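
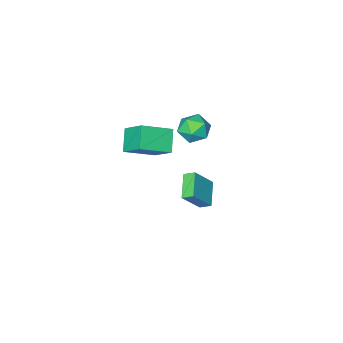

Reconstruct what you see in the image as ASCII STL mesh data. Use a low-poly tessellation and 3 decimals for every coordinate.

solid 
facet normal -0.636 0.035 -0.771
outer loop
vertex -5.251 0.191 -4.136
vertex -4.207 1.476 -4.939
vertex -4.817 -0.403 -4.521
endloop
endfacet
facet normal -0.568 -0.698 0.436
outer loop
vertex -3.513 -0.476 -2.941
vertex -5.251 0.191 -4.136
vertex -4.817 -0.403 -4.521
endloop
endfacet
facet normal -0.636 0.035 -0.771
outer loop
vertex -4.817 -0.403 -4.521
vertex -4.207 1.476 -4.939
vertex -3.773 0.882 -5.324
endloop
endfacet
facet normal 0.523 -0.715 -0.464
outer loop
vertex -3.773 0.882 -5.324
vertex -3.513 -0.476 -2.941
vertex -4.817 -0.403 -4.521
endloop
endfacet
facet normal -0.523 0.715 0.464
outer loop
vertex -5.251 0.191 -4.136
vertex -2.903 1.403 -3.359
vertex -4.207 1.476 -4.939
endloop
endfacet
facet normal -0.568 -0.698 0.436
outer loop
vertex -3.947 0.118 -2.556
vertex -5.251 0.191 -4.136
vertex -3.513 -0.476 -2.941
endloop
endfacet
facet normal -0.523 0.715 0.464
outer loop
vertex -3.947 0.118 -2.556
vertex -2.903 1.403 -3.359
vertex -5.251 0.191 -4.136
endloop
endfacet
facet normal 0.568 0.698 -0.436
outer loop
vertex -4.207 1.476 -4.939
vertex -2.903 1.403 -3.359
vertex -3.773 0.882 -5.324
endloop
endfacet
facet normal 0.523 -0.715 -0.464
outer loop
vertex -2.469 0.809 -3.744
vertex -3.513 -0.476 -2.941
vertex -3.773 0.882 -5.324
endloop
endfacet
facet normal 0.568 0.698 -0.436
outer loop
vertex -3.773 0.882 -5.324
vertex -2.903 1.403 -3.359
vertex -2.469 0.809 -3.744
endloop
endfacet
facet normal 0.636 -0.035 0.771
outer loop
vertex -2.469 0.809 -3.744
vertex -3.947 0.118 -2.556
vertex -3.513 -0.476 -2.941
endloop
endfacet
facet normal 0.636 -0.035 0.771
outer loop
vertex -2.903 1.403 -3.359
vertex -3.947 0.118 -2.556
vertex -2.469 0.809 -3.744
endloop
endfacet
facet normal -0.876 0.252 -0.412
outer loop
vertex -1.441 1.399 3.738
vertex -0.66 2.37 2.671
vertex -1.285 -0.094 2.493
endloop
endfacet
facet normal -0.476 -0.592 0.650
outer loop
vertex 0.58 -0.63 3.369
vertex -1.441 1.399 3.738
vertex -1.285 -0.094 2.493
endloop
endfacet
facet normal -0.876 0.252 -0.411
outer loop
vertex -1.285 -0.094 2.493
vertex -0.66 2.37 2.671
vertex -0.505 0.877 1.426
endloop
endfacet
facet normal 0.080 -0.766 -0.638
outer loop
vertex -0.505 0.877 1.426
vertex 0.58 -0.63 3.369
vertex -1.285 -0.094 2.493
endloop
endfacet
facet normal -0.080 0.766 0.638
outer loop
vertex -1.441 1.399 3.738
vertex 1.205 1.834 3.547
vertex -0.66 2.37 2.671
endloop
endfacet
facet normal -0.476 -0.592 0.651
outer loop
vertex 0.425 0.863 4.614
vertex -1.441 1.399 3.738
vertex 0.58 -0.63 3.369
endloop
endfacet
facet normal -0.080 0.766 0.638
outer loop
vertex 0.425 0.863 4.614
vertex 1.205 1.834 3.547
vertex -1.441 1.399 3.738
endloop
endfacet
facet normal 0.476 0.592 -0.651
outer loop
vertex -0.66 2.37 2.671
vertex 1.205 1.834 3.547
vertex -0.505 0.877 1.426
endloop
endfacet
facet normal 0.080 -0.766 -0.638
outer loop
vertex 1.361 0.341 2.302
vertex 0.58 -0.63 3.369
vertex -0.505 0.877 1.426
endloop
endfacet
facet normal 0.476 0.592 -0.651
outer loop
vertex -0.505 0.877 1.426
vertex 1.205 1.834 3.547
vertex 1.361 0.341 2.302
endloop
endfacet
facet normal 0.876 -0.252 0.412
outer loop
vertex 1.361 0.341 2.302
vertex 0.425 0.863 4.614
vertex 0.58 -0.63 3.369
endloop
endfacet
facet normal 0.876 -0.252 0.411
outer loop
vertex 1.205 1.834 3.547
vertex 0.425 0.863 4.614
vertex 1.361 0.341 2.302
endloop
endfacet
facet normal -0.766 0.217 0.605
outer loop
vertex -3.808 1.873 3.267
vertex -3.409 1.175 4.023
vertex -3.101 2.236 4.033
endloop
endfacet
facet normal -0.603 0.775 0.190
outer loop
vertex -3.808 1.873 3.267
vertex -3.101 2.236 4.033
vertex -3.0 2.571 2.986
endloop
endfacet
facet normal -0.661 0.568 -0.490
outer loop
vertex -3.808 1.873 3.267
vertex -3.0 2.571 2.986
vertex -3.246 1.718 2.329
endloop
endfacet
facet normal -0.860 -0.117 -0.496
outer loop
vertex -3.808 1.873 3.267
vertex -3.246 1.718 2.329
vertex -3.499 0.856 2.971
endloop
endfacet
facet normal -0.925 -0.334 0.180
outer loop
vertex -3.808 1.873 3.267
vertex -3.499 0.856 2.971
vertex -3.409 1.175 4.023
endloop
endfacet
facet normal 0.080 0.947 0.311
outer loop
vertex -3.0 2.571 2.986
vertex -3.101 2.236 4.033
vertex -2.101 2.304 3.569
endloop
endfacet
facet normal -0.186 0.045 0.981
outer loop
vertex -3.101 2.236 4.033
vertex -3.409 1.175 4.023
vertex -2.354 1.442 4.211
endloop
endfacet
facet normal -0.443 -0.847 0.295
outer loop
vertex -3.409 1.175 4.023
vertex -3.499 0.856 2.971
vertex -2.6 0.589 3.554
endloop
endfacet
facet normal -0.337 -0.497 -0.800
outer loop
vertex -3.499 0.856 2.971
vertex -3.246 1.718 2.329
vertex -2.499 0.924 2.507
endloop
endfacet
facet normal -0.014 0.613 -0.790
outer loop
vertex -3.246 1.718 2.329
vertex -3.0 2.571 2.986
vertex -2.191 1.985 2.517
endloop
endfacet
facet normal 0.860 0.117 0.496
outer loop
vertex -1.792 1.287 3.273
vertex -2.101 2.304 3.569
vertex -2.354 1.442 4.211
endloop
endfacet
facet normal 0.661 -0.568 0.490
outer loop
vertex -1.792 1.287 3.273
vertex -2.354 1.442 4.211
vertex -2.6 0.589 3.554
endloop
endfacet
facet normal 0.603 -0.775 -0.190
outer loop
vertex -1.792 1.287 3.273
vertex -2.6 0.589 3.554
vertex -2.499 0.924 2.507
endloop
endfacet
facet normal 0.766 -0.217 -0.605
outer loop
vertex -1.792 1.287 3.273
vertex -2.499 0.924 2.507
vertex -2.191 1.985 2.517
endloop
endfacet
facet normal 0.925 0.334 -0.180
outer loop
vertex -1.792 1.287 3.273
vertex -2.191 1.985 2.517
vertex -2.101 2.304 3.569
endloop
endfacet
facet normal 0.337 0.497 0.800
outer loop
vertex -2.354 1.442 4.211
vertex -2.101 2.304 3.569
vertex -3.101 2.236 4.033
endloop
endfacet
facet normal 0.014 -0.613 0.790
outer loop
vertex -2.6 0.589 3.554
vertex -2.354 1.442 4.211
vertex -3.409 1.175 4.023
endloop
endfacet
facet normal -0.080 -0.947 -0.311
outer loop
vertex -2.499 0.924 2.507
vertex -2.6 0.589 3.554
vertex -3.499 0.856 2.971
endloop
endfacet
facet normal 0.186 -0.045 -0.981
outer loop
vertex -2.191 1.985 2.517
vertex -2.499 0.924 2.507
vertex -3.246 1.718 2.329
endloop
endfacet
facet normal 0.443 0.847 -0.295
outer loop
vertex -2.101 2.304 3.569
vertex -2.191 1.985 2.517
vertex -3.0 2.571 2.986
endloop
endfacet

endsolid


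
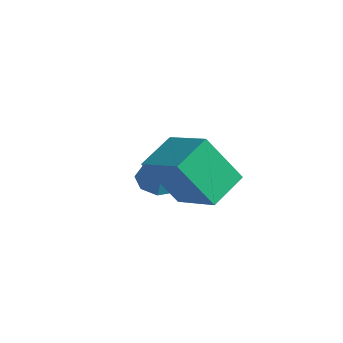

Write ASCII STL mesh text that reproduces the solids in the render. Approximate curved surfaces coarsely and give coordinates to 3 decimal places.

solid 
facet normal -0.437 0.133 -0.890
outer loop
vertex 0.337 -1.895 -0.741
vertex -0.273 -1.993 -0.456
vertex 0.124 -1.452 -0.57
endloop
endfacet
facet normal 0.912 0.383 0.145
outer loop
vertex 0.337 -1.895 -0.741
vertex 0.124 -1.452 -0.57
vertex 0.233 -2.147 0.576
endloop
endfacet
facet normal -0.437 0.133 -0.890
outer loop
vertex 0.124 -1.452 -0.57
vertex -0.273 -1.993 -0.456
vertex -0.322 -1.326 -0.332
endloop
endfacet
facet normal 0.451 0.782 0.431
outer loop
vertex 0.124 -1.452 -0.57
vertex -0.322 -1.326 -0.332
vertex 0.233 -2.147 0.576
endloop
endfacet
facet normal -0.436 0.133 -0.890
outer loop
vertex -0.322 -1.326 -0.332
vertex -0.273 -1.993 -0.456
vertex -0.739 -1.59 -0.167
endloop
endfacet
facet normal -0.152 0.685 0.712
outer loop
vertex -0.322 -1.326 -0.332
vertex -0.739 -1.59 -0.167
vertex 0.233 -2.147 0.576
endloop
endfacet
facet normal -0.437 0.133 -0.890
outer loop
vertex -0.739 -1.59 -0.167
vertex -0.273 -1.993 -0.456
vertex -0.883 -2.09 -0.171
endloop
endfacet
facet normal -0.545 0.150 0.825
outer loop
vertex -0.739 -1.59 -0.167
vertex -0.883 -2.09 -0.171
vertex 0.233 -2.147 0.576
endloop
endfacet
facet normal -0.437 0.133 -0.890
outer loop
vertex -0.883 -2.09 -0.171
vertex -0.273 -1.993 -0.456
vertex -0.67 -2.533 -0.342
endloop
endfacet
facet normal -0.496 -0.510 0.703
outer loop
vertex -0.883 -2.09 -0.171
vertex -0.67 -2.533 -0.342
vertex 0.233 -2.147 0.576
endloop
endfacet
facet normal -0.438 0.134 -0.889
outer loop
vertex -0.67 -2.533 -0.342
vertex -0.273 -1.993 -0.456
vertex -0.225 -2.659 -0.58
endloop
endfacet
facet normal -0.035 -0.909 0.416
outer loop
vertex -0.67 -2.533 -0.342
vertex -0.225 -2.659 -0.58
vertex 0.233 -2.147 0.576
endloop
endfacet
facet normal -0.437 0.134 -0.889
outer loop
vertex -0.225 -2.659 -0.58
vertex -0.273 -1.993 -0.456
vertex 0.192 -2.395 -0.745
endloop
endfacet
facet normal 0.568 -0.812 0.135
outer loop
vertex -0.225 -2.659 -0.58
vertex 0.192 -2.395 -0.745
vertex 0.233 -2.147 0.576
endloop
endfacet
facet normal -0.437 0.134 -0.889
outer loop
vertex 0.192 -2.395 -0.745
vertex -0.273 -1.993 -0.456
vertex 0.337 -1.895 -0.741
endloop
endfacet
facet normal 0.960 -0.279 0.023
outer loop
vertex 0.192 -2.395 -0.745
vertex 0.337 -1.895 -0.741
vertex 0.233 -2.147 0.576
endloop
endfacet
facet normal -0.317 -0.448 0.836
outer loop
vertex 2.818 -2.806 2.834
vertex 1.349 -2.847 2.256
vertex 3.054 -3.941 2.316
endloop
endfacet
facet normal 0.930 0.026 0.366
outer loop
vertex 3.611 -3.153 0.844
vertex 2.818 -2.806 2.834
vertex 3.054 -3.941 2.316
endloop
endfacet
facet normal -0.317 -0.448 0.836
outer loop
vertex 3.054 -3.941 2.316
vertex 1.349 -2.847 2.256
vertex 1.584 -3.982 1.737
endloop
endfacet
facet normal 0.186 -0.894 -0.408
outer loop
vertex 1.584 -3.982 1.737
vertex 3.611 -3.153 0.844
vertex 3.054 -3.941 2.316
endloop
endfacet
facet normal -0.186 0.894 0.408
outer loop
vertex 2.818 -2.806 2.834
vertex 1.906 -2.059 0.784
vertex 1.349 -2.847 2.256
endloop
endfacet
facet normal 0.930 0.025 0.366
outer loop
vertex 3.376 -2.018 1.363
vertex 2.818 -2.806 2.834
vertex 3.611 -3.153 0.844
endloop
endfacet
facet normal -0.186 0.894 0.408
outer loop
vertex 3.376 -2.018 1.363
vertex 1.906 -2.059 0.784
vertex 2.818 -2.806 2.834
endloop
endfacet
facet normal -0.930 -0.025 -0.366
outer loop
vertex 1.349 -2.847 2.256
vertex 1.906 -2.059 0.784
vertex 1.584 -3.982 1.737
endloop
endfacet
facet normal 0.186 -0.894 -0.408
outer loop
vertex 2.142 -3.194 0.266
vertex 3.611 -3.153 0.844
vertex 1.584 -3.982 1.737
endloop
endfacet
facet normal -0.930 -0.026 -0.367
outer loop
vertex 1.584 -3.982 1.737
vertex 1.906 -2.059 0.784
vertex 2.142 -3.194 0.266
endloop
endfacet
facet normal 0.317 0.448 -0.836
outer loop
vertex 2.142 -3.194 0.266
vertex 3.376 -2.018 1.363
vertex 3.611 -3.153 0.844
endloop
endfacet
facet normal 0.317 0.448 -0.836
outer loop
vertex 1.906 -2.059 0.784
vertex 3.376 -2.018 1.363
vertex 2.142 -3.194 0.266
endloop
endfacet

endsolid


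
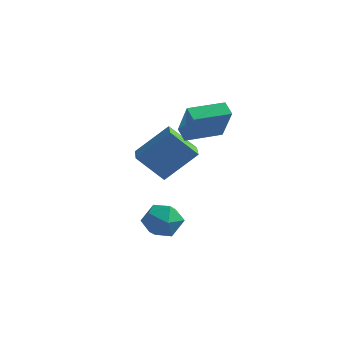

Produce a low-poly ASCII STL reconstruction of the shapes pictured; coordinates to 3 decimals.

solid 
facet normal -0.575 -0.449 -0.684
outer loop
vertex -3.106 -0.971 1.336
vertex -3.795 0.24 1.12
vertex -1.892 -0.515 0.016
endloop
endfacet
facet normal 0.489 -0.859 0.153
outer loop
vertex -0.645 0.46 1.5
vertex -3.106 -0.971 1.336
vertex -1.892 -0.515 0.016
endloop
endfacet
facet normal -0.575 -0.449 -0.684
outer loop
vertex -1.892 -0.515 0.016
vertex -3.795 0.24 1.12
vertex -2.581 0.695 -0.2
endloop
endfacet
facet normal 0.656 0.246 -0.713
outer loop
vertex -2.581 0.695 -0.2
vertex -0.645 0.46 1.5
vertex -1.892 -0.515 0.016
endloop
endfacet
facet normal -0.656 -0.246 0.713
outer loop
vertex -3.106 -0.971 1.336
vertex -2.548 1.215 2.604
vertex -3.795 0.24 1.12
endloop
endfacet
facet normal 0.489 -0.859 0.154
outer loop
vertex -1.859 0.005 2.82
vertex -3.106 -0.971 1.336
vertex -0.645 0.46 1.5
endloop
endfacet
facet normal -0.656 -0.246 0.713
outer loop
vertex -1.859 0.005 2.82
vertex -2.548 1.215 2.604
vertex -3.106 -0.971 1.336
endloop
endfacet
facet normal -0.489 0.859 -0.154
outer loop
vertex -3.795 0.24 1.12
vertex -2.548 1.215 2.604
vertex -2.581 0.695 -0.2
endloop
endfacet
facet normal 0.656 0.246 -0.713
outer loop
vertex -1.334 1.671 1.284
vertex -0.645 0.46 1.5
vertex -2.581 0.695 -0.2
endloop
endfacet
facet normal -0.489 0.859 -0.153
outer loop
vertex -2.581 0.695 -0.2
vertex -2.548 1.215 2.604
vertex -1.334 1.671 1.284
endloop
endfacet
facet normal 0.575 0.449 0.684
outer loop
vertex -1.334 1.671 1.284
vertex -1.859 0.005 2.82
vertex -0.645 0.46 1.5
endloop
endfacet
facet normal 0.575 0.449 0.684
outer loop
vertex -2.548 1.215 2.604
vertex -1.859 0.005 2.82
vertex -1.334 1.671 1.284
endloop
endfacet
facet normal -0.631 -0.776 -0.019
outer loop
vertex -0.522 -0.304 4.045
vertex -1.08 0.139 4.469
vertex -1.318 0.387 2.275
endloop
endfacet
facet normal 0.673 -0.534 -0.511
outer loop
vertex -0.12 1.861 2.311
vertex -0.522 -0.304 4.045
vertex -1.318 0.387 2.275
endloop
endfacet
facet normal -0.630 -0.776 -0.019
outer loop
vertex -1.318 0.387 2.275
vertex -1.08 0.139 4.469
vertex -1.877 0.83 2.699
endloop
endfacet
facet normal -0.386 0.335 -0.859
outer loop
vertex -1.877 0.83 2.699
vertex -0.12 1.861 2.311
vertex -1.318 0.387 2.275
endloop
endfacet
facet normal 0.387 -0.335 0.859
outer loop
vertex -0.522 -0.304 4.045
vertex 0.118 1.613 4.505
vertex -1.08 0.139 4.469
endloop
endfacet
facet normal 0.673 -0.535 -0.512
outer loop
vertex 0.677 1.17 4.081
vertex -0.522 -0.304 4.045
vertex -0.12 1.861 2.311
endloop
endfacet
facet normal 0.386 -0.335 0.859
outer loop
vertex 0.677 1.17 4.081
vertex 0.118 1.613 4.505
vertex -0.522 -0.304 4.045
endloop
endfacet
facet normal -0.673 0.534 0.512
outer loop
vertex -1.08 0.139 4.469
vertex 0.118 1.613 4.505
vertex -1.877 0.83 2.699
endloop
endfacet
facet normal -0.387 0.335 -0.859
outer loop
vertex -0.678 2.304 2.735
vertex -0.12 1.861 2.311
vertex -1.877 0.83 2.699
endloop
endfacet
facet normal -0.673 0.535 0.511
outer loop
vertex -1.877 0.83 2.699
vertex 0.118 1.613 4.505
vertex -0.678 2.304 2.735
endloop
endfacet
facet normal 0.630 0.776 0.019
outer loop
vertex -0.678 2.304 2.735
vertex 0.677 1.17 4.081
vertex -0.12 1.861 2.311
endloop
endfacet
facet normal 0.630 0.776 0.020
outer loop
vertex 0.118 1.613 4.505
vertex 0.677 1.17 4.081
vertex -0.678 2.304 2.735
endloop
endfacet
facet normal -0.044 0.958 -0.284
outer loop
vertex -1.193 -0.67 -2.845
vertex -2.204 -0.612 -2.493
vertex -1.392 -0.379 -1.833
endloop
endfacet
facet normal 0.621 0.777 -0.101
outer loop
vertex -1.193 -0.67 -2.845
vertex -1.392 -0.379 -1.833
vertex -0.585 -1.052 -2.048
endloop
endfacet
facet normal 0.824 0.233 -0.517
outer loop
vertex -1.193 -0.67 -2.845
vertex -0.585 -1.052 -2.048
vertex -0.899 -1.702 -2.842
endloop
endfacet
facet normal 0.284 0.078 -0.956
outer loop
vertex -1.193 -0.67 -2.845
vertex -0.899 -1.702 -2.842
vertex -1.899 -1.43 -3.117
endloop
endfacet
facet normal -0.253 0.526 -0.812
outer loop
vertex -1.193 -0.67 -2.845
vertex -1.899 -1.43 -3.117
vertex -2.204 -0.612 -2.493
endloop
endfacet
facet normal 0.609 0.547 0.574
outer loop
vertex -0.585 -1.052 -2.048
vertex -1.392 -0.379 -1.833
vertex -1.221 -1.23 -1.203
endloop
endfacet
facet normal -0.467 0.839 0.278
outer loop
vertex -1.392 -0.379 -1.833
vertex -2.204 -0.612 -2.493
vertex -2.221 -0.958 -1.478
endloop
endfacet
facet normal -0.805 0.140 -0.577
outer loop
vertex -2.204 -0.612 -2.493
vertex -1.899 -1.43 -3.117
vertex -2.535 -1.608 -2.272
endloop
endfacet
facet normal 0.063 -0.586 -0.808
outer loop
vertex -1.899 -1.43 -3.117
vertex -0.899 -1.702 -2.842
vertex -1.728 -2.281 -2.487
endloop
endfacet
facet normal 0.938 -0.333 -0.098
outer loop
vertex -0.899 -1.702 -2.842
vertex -0.585 -1.052 -2.048
vertex -0.916 -2.048 -1.827
endloop
endfacet
facet normal -0.284 -0.078 0.956
outer loop
vertex -1.927 -1.99 -1.475
vertex -1.221 -1.23 -1.203
vertex -2.221 -0.958 -1.478
endloop
endfacet
facet normal -0.824 -0.233 0.517
outer loop
vertex -1.927 -1.99 -1.475
vertex -2.221 -0.958 -1.478
vertex -2.535 -1.608 -2.272
endloop
endfacet
facet normal -0.621 -0.777 0.101
outer loop
vertex -1.927 -1.99 -1.475
vertex -2.535 -1.608 -2.272
vertex -1.728 -2.281 -2.487
endloop
endfacet
facet normal 0.044 -0.958 0.284
outer loop
vertex -1.927 -1.99 -1.475
vertex -1.728 -2.281 -2.487
vertex -0.916 -2.048 -1.827
endloop
endfacet
facet normal 0.253 -0.526 0.812
outer loop
vertex -1.927 -1.99 -1.475
vertex -0.916 -2.048 -1.827
vertex -1.221 -1.23 -1.203
endloop
endfacet
facet normal -0.063 0.586 0.808
outer loop
vertex -2.221 -0.958 -1.478
vertex -1.221 -1.23 -1.203
vertex -1.392 -0.379 -1.833
endloop
endfacet
facet normal -0.938 0.333 0.098
outer loop
vertex -2.535 -1.608 -2.272
vertex -2.221 -0.958 -1.478
vertex -2.204 -0.612 -2.493
endloop
endfacet
facet normal -0.609 -0.547 -0.574
outer loop
vertex -1.728 -2.281 -2.487
vertex -2.535 -1.608 -2.272
vertex -1.899 -1.43 -3.117
endloop
endfacet
facet normal 0.467 -0.839 -0.278
outer loop
vertex -0.916 -2.048 -1.827
vertex -1.728 -2.281 -2.487
vertex -0.899 -1.702 -2.842
endloop
endfacet
facet normal 0.805 -0.140 0.577
outer loop
vertex -1.221 -1.23 -1.203
vertex -0.916 -2.048 -1.827
vertex -0.585 -1.052 -2.048
endloop
endfacet

endsolid


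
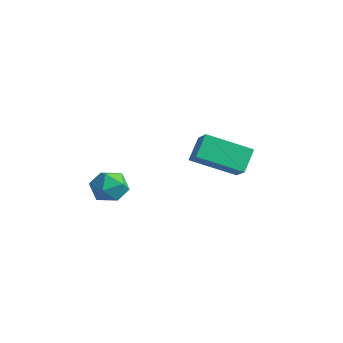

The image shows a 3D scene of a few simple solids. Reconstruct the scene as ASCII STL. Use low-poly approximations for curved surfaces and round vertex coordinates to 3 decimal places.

solid 
facet normal -0.591 -0.694 0.411
outer loop
vertex 2.3 0.974 4.177
vertex 1.497 1.294 3.563
vertex 2.629 0.203 3.347
endloop
endfacet
facet normal 0.757 -0.301 0.580
outer loop
vertex 3.823 1.606 2.517
vertex 2.3 0.974 4.177
vertex 2.629 0.203 3.347
endloop
endfacet
facet normal -0.591 -0.695 0.410
outer loop
vertex 2.629 0.203 3.347
vertex 1.497 1.294 3.563
vertex 1.827 0.523 2.732
endloop
endfacet
facet normal 0.279 -0.654 -0.704
outer loop
vertex 1.827 0.523 2.732
vertex 3.823 1.606 2.517
vertex 2.629 0.203 3.347
endloop
endfacet
facet normal -0.278 0.653 0.704
outer loop
vertex 2.3 0.974 4.177
vertex 2.691 2.697 2.733
vertex 1.497 1.294 3.563
endloop
endfacet
facet normal 0.757 -0.301 0.580
outer loop
vertex 3.493 2.377 3.348
vertex 2.3 0.974 4.177
vertex 3.823 1.606 2.517
endloop
endfacet
facet normal -0.279 0.653 0.704
outer loop
vertex 3.493 2.377 3.348
vertex 2.691 2.697 2.733
vertex 2.3 0.974 4.177
endloop
endfacet
facet normal -0.757 0.301 -0.580
outer loop
vertex 1.497 1.294 3.563
vertex 2.691 2.697 2.733
vertex 1.827 0.523 2.732
endloop
endfacet
facet normal 0.278 -0.653 -0.704
outer loop
vertex 3.02 1.926 1.903
vertex 3.823 1.606 2.517
vertex 1.827 0.523 2.732
endloop
endfacet
facet normal -0.757 0.301 -0.580
outer loop
vertex 1.827 0.523 2.732
vertex 2.691 2.697 2.733
vertex 3.02 1.926 1.903
endloop
endfacet
facet normal 0.591 0.695 -0.410
outer loop
vertex 3.02 1.926 1.903
vertex 3.493 2.377 3.348
vertex 3.823 1.606 2.517
endloop
endfacet
facet normal 0.592 0.694 -0.410
outer loop
vertex 2.691 2.697 2.733
vertex 3.493 2.377 3.348
vertex 3.02 1.926 1.903
endloop
endfacet
facet normal -0.566 0.719 0.404
outer loop
vertex 0.963 -2.361 2.158
vertex 0.734 -2.881 2.763
vertex 1.407 -2.405 2.859
endloop
endfacet
facet normal -0.003 0.998 0.065
outer loop
vertex 0.963 -2.361 2.158
vertex 1.407 -2.405 2.859
vertex 1.793 -2.356 2.125
endloop
endfacet
facet normal -0.029 0.787 -0.616
outer loop
vertex 0.963 -2.361 2.158
vertex 1.793 -2.356 2.125
vertex 1.358 -2.802 1.576
endloop
endfacet
facet normal -0.608 0.378 -0.699
outer loop
vertex 0.963 -2.361 2.158
vertex 1.358 -2.802 1.576
vertex 0.703 -3.127 1.97
endloop
endfacet
facet normal -0.940 0.335 -0.067
outer loop
vertex 0.963 -2.361 2.158
vertex 0.703 -3.127 1.97
vertex 0.734 -2.881 2.763
endloop
endfacet
facet normal 0.587 0.727 0.357
outer loop
vertex 1.793 -2.356 2.125
vertex 1.407 -2.405 2.859
vertex 2.077 -2.873 2.71
endloop
endfacet
facet normal -0.323 0.274 0.906
outer loop
vertex 1.407 -2.405 2.859
vertex 0.734 -2.881 2.763
vertex 1.422 -3.198 3.104
endloop
endfacet
facet normal -0.927 -0.347 0.144
outer loop
vertex 0.734 -2.881 2.763
vertex 0.703 -3.127 1.97
vertex 0.987 -3.644 2.555
endloop
endfacet
facet normal -0.390 -0.279 -0.878
outer loop
vertex 0.703 -3.127 1.97
vertex 1.358 -2.802 1.576
vertex 1.373 -3.595 1.821
endloop
endfacet
facet normal 0.546 0.384 -0.745
outer loop
vertex 1.358 -2.802 1.576
vertex 1.793 -2.356 2.125
vertex 2.046 -3.119 1.917
endloop
endfacet
facet normal 0.608 -0.378 0.699
outer loop
vertex 1.817 -3.639 2.522
vertex 2.077 -2.873 2.71
vertex 1.422 -3.198 3.104
endloop
endfacet
facet normal 0.029 -0.787 0.616
outer loop
vertex 1.817 -3.639 2.522
vertex 1.422 -3.198 3.104
vertex 0.987 -3.644 2.555
endloop
endfacet
facet normal 0.003 -0.998 -0.065
outer loop
vertex 1.817 -3.639 2.522
vertex 0.987 -3.644 2.555
vertex 1.373 -3.595 1.821
endloop
endfacet
facet normal 0.566 -0.719 -0.404
outer loop
vertex 1.817 -3.639 2.522
vertex 1.373 -3.595 1.821
vertex 2.046 -3.119 1.917
endloop
endfacet
facet normal 0.940 -0.335 0.067
outer loop
vertex 1.817 -3.639 2.522
vertex 2.046 -3.119 1.917
vertex 2.077 -2.873 2.71
endloop
endfacet
facet normal 0.390 0.279 0.878
outer loop
vertex 1.422 -3.198 3.104
vertex 2.077 -2.873 2.71
vertex 1.407 -2.405 2.859
endloop
endfacet
facet normal -0.546 -0.384 0.745
outer loop
vertex 0.987 -3.644 2.555
vertex 1.422 -3.198 3.104
vertex 0.734 -2.881 2.763
endloop
endfacet
facet normal -0.587 -0.727 -0.357
outer loop
vertex 1.373 -3.595 1.821
vertex 0.987 -3.644 2.555
vertex 0.703 -3.127 1.97
endloop
endfacet
facet normal 0.323 -0.274 -0.906
outer loop
vertex 2.046 -3.119 1.917
vertex 1.373 -3.595 1.821
vertex 1.358 -2.802 1.576
endloop
endfacet
facet normal 0.927 0.347 -0.144
outer loop
vertex 2.077 -2.873 2.71
vertex 2.046 -3.119 1.917
vertex 1.793 -2.356 2.125
endloop
endfacet

endsolid


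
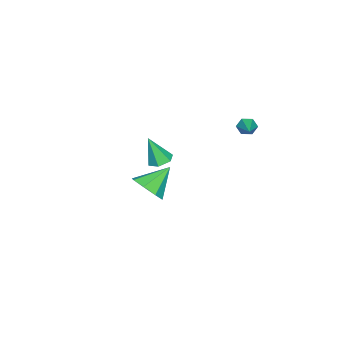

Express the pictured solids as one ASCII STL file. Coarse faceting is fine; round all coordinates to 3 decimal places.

solid 
facet normal 0.669 -0.391 -0.632
outer loop
vertex 4.539 -0.059 -0.662
vertex 3.775 -0.234 -1.362
vertex 4.43 0.562 -1.161
endloop
endfacet
facet normal 0.328 0.626 0.707
outer loop
vertex 4.539 -0.059 -0.662
vertex 4.43 0.562 -1.161
vertex 2.565 0.474 -0.218
endloop
endfacet
facet normal 0.669 -0.391 -0.631
outer loop
vertex 4.43 0.562 -1.161
vertex 3.775 -0.234 -1.362
vertex 3.938 0.716 -1.778
endloop
endfacet
facet normal 0.055 0.978 0.200
outer loop
vertex 4.43 0.562 -1.161
vertex 3.938 0.716 -1.778
vertex 2.565 0.474 -0.218
endloop
endfacet
facet normal 0.669 -0.391 -0.632
outer loop
vertex 3.938 0.716 -1.778
vertex 3.775 -0.234 -1.362
vertex 3.351 0.314 -2.151
endloop
endfacet
facet normal -0.435 0.866 -0.248
outer loop
vertex 3.938 0.716 -1.778
vertex 3.351 0.314 -2.151
vertex 2.565 0.474 -0.218
endloop
endfacet
facet normal 0.669 -0.392 -0.632
outer loop
vertex 3.351 0.314 -2.151
vertex 3.775 -0.234 -1.362
vertex 3.012 -0.41 -2.061
endloop
endfacet
facet normal -0.856 0.354 -0.377
outer loop
vertex 3.351 0.314 -2.151
vertex 3.012 -0.41 -2.061
vertex 2.565 0.474 -0.218
endloop
endfacet
facet normal 0.669 -0.391 -0.632
outer loop
vertex 3.012 -0.41 -2.061
vertex 3.775 -0.234 -1.362
vertex 3.121 -1.03 -1.562
endloop
endfacet
facet normal -0.960 -0.257 -0.110
outer loop
vertex 3.012 -0.41 -2.061
vertex 3.121 -1.03 -1.562
vertex 2.565 0.474 -0.218
endloop
endfacet
facet normal 0.669 -0.391 -0.632
outer loop
vertex 3.121 -1.03 -1.562
vertex 3.775 -0.234 -1.362
vertex 3.613 -1.184 -0.946
endloop
endfacet
facet normal -0.687 -0.609 0.397
outer loop
vertex 3.121 -1.03 -1.562
vertex 3.613 -1.184 -0.946
vertex 2.565 0.474 -0.218
endloop
endfacet
facet normal 0.669 -0.391 -0.632
outer loop
vertex 3.613 -1.184 -0.946
vertex 3.775 -0.234 -1.362
vertex 4.2 -0.782 -0.573
endloop
endfacet
facet normal -0.198 -0.496 0.846
outer loop
vertex 3.613 -1.184 -0.946
vertex 4.2 -0.782 -0.573
vertex 2.565 0.474 -0.218
endloop
endfacet
facet normal 0.669 -0.391 -0.632
outer loop
vertex 4.2 -0.782 -0.573
vertex 3.775 -0.234 -1.362
vertex 4.539 -0.059 -0.662
endloop
endfacet
facet normal 0.223 0.015 0.975
outer loop
vertex 4.2 -0.782 -0.573
vertex 4.539 -0.059 -0.662
vertex 2.565 0.474 -0.218
endloop
endfacet
facet normal -0.123 0.350 -0.929
outer loop
vertex -2.84 -2.903 -4.479
vertex -3.575 -3.129 -4.467
vertex -3.386 -2.423 -4.226
endloop
endfacet
facet normal 0.695 0.542 0.472
outer loop
vertex -2.84 -2.903 -4.479
vertex -3.386 -2.423 -4.226
vertex -3.345 -3.791 -2.713
endloop
endfacet
facet normal -0.123 0.350 -0.929
outer loop
vertex -3.386 -2.423 -4.226
vertex -3.575 -3.129 -4.467
vertex -4.122 -2.649 -4.214
endloop
endfacet
facet normal -0.211 0.722 0.659
outer loop
vertex -3.386 -2.423 -4.226
vertex -4.122 -2.649 -4.214
vertex -3.345 -3.791 -2.713
endloop
endfacet
facet normal -0.122 0.351 -0.929
outer loop
vertex -4.122 -2.649 -4.214
vertex -3.575 -3.129 -4.467
vertex -4.311 -3.355 -4.456
endloop
endfacet
facet normal -0.866 0.062 0.496
outer loop
vertex -4.122 -2.649 -4.214
vertex -4.311 -3.355 -4.456
vertex -3.345 -3.791 -2.713
endloop
endfacet
facet normal -0.122 0.351 -0.928
outer loop
vertex -4.311 -3.355 -4.456
vertex -3.575 -3.129 -4.467
vertex -3.765 -3.835 -4.709
endloop
endfacet
facet normal -0.614 -0.776 0.146
outer loop
vertex -4.311 -3.355 -4.456
vertex -3.765 -3.835 -4.709
vertex -3.345 -3.791 -2.713
endloop
endfacet
facet normal -0.123 0.351 -0.928
outer loop
vertex -3.765 -3.835 -4.709
vertex -3.575 -3.129 -4.467
vertex -3.029 -3.609 -4.721
endloop
endfacet
facet normal 0.293 -0.955 -0.041
outer loop
vertex -3.765 -3.835 -4.709
vertex -3.029 -3.609 -4.721
vertex -3.345 -3.791 -2.713
endloop
endfacet
facet normal -0.123 0.351 -0.928
outer loop
vertex -3.029 -3.609 -4.721
vertex -3.575 -3.129 -4.467
vertex -2.84 -2.903 -4.479
endloop
endfacet
facet normal 0.947 -0.296 0.122
outer loop
vertex -3.029 -3.609 -4.721
vertex -2.84 -2.903 -4.479
vertex -3.345 -3.791 -2.713
endloop
endfacet
facet normal -0.825 -0.435 -0.362
outer loop
vertex -2.678 2.109 -0.297
vertex -2.984 2.302 0.169
vertex -2.946 2.634 -0.317
endloop
endfacet
facet normal 0.550 0.251 -0.796
outer loop
vertex -2.678 2.109 -0.297
vertex -2.946 2.634 -0.317
vertex -1.516 3.078 0.811
endloop
endfacet
facet normal -0.825 -0.435 -0.362
outer loop
vertex -2.946 2.634 -0.317
vertex -2.984 2.302 0.169
vertex -3.252 2.827 0.149
endloop
endfacet
facet normal 0.010 0.926 -0.377
outer loop
vertex -2.946 2.634 -0.317
vertex -3.252 2.827 0.149
vertex -1.516 3.078 0.811
endloop
endfacet
facet normal -0.825 -0.435 -0.362
outer loop
vertex -3.252 2.827 0.149
vertex -2.984 2.302 0.169
vertex -3.29 2.495 0.635
endloop
endfacet
facet normal -0.313 0.795 0.519
outer loop
vertex -3.252 2.827 0.149
vertex -3.29 2.495 0.635
vertex -1.516 3.078 0.811
endloop
endfacet
facet normal -0.824 -0.436 -0.361
outer loop
vertex -3.29 2.495 0.635
vertex -2.984 2.302 0.169
vertex -3.021 1.97 0.655
endloop
endfacet
facet normal -0.095 -0.011 0.995
outer loop
vertex -3.29 2.495 0.635
vertex -3.021 1.97 0.655
vertex -1.516 3.078 0.811
endloop
endfacet
facet normal -0.824 -0.436 -0.361
outer loop
vertex -3.021 1.97 0.655
vertex -2.984 2.302 0.169
vertex -2.715 1.777 0.189
endloop
endfacet
facet normal 0.445 -0.686 0.576
outer loop
vertex -3.021 1.97 0.655
vertex -2.715 1.777 0.189
vertex -1.516 3.078 0.811
endloop
endfacet
facet normal -0.824 -0.436 -0.361
outer loop
vertex -2.715 1.777 0.189
vertex -2.984 2.302 0.169
vertex -2.678 2.109 -0.297
endloop
endfacet
facet normal 0.768 -0.555 -0.320
outer loop
vertex -2.715 1.777 0.189
vertex -2.678 2.109 -0.297
vertex -1.516 3.078 0.811
endloop
endfacet

endsolid


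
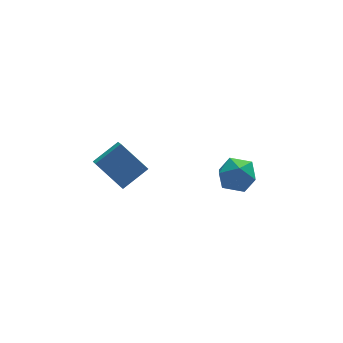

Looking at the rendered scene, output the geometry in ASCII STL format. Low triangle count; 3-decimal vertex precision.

solid 
facet normal -0.849 -0.226 -0.477
outer loop
vertex -4.951 -2.992 -0.346
vertex -4.828 -2.096 -0.989
vertex -3.944 -4.055 -1.634
endloop
endfacet
facet normal -0.111 -0.807 0.580
outer loop
vertex -2.552 -3.684 -0.851
vertex -4.951 -2.992 -0.346
vertex -3.944 -4.055 -1.634
endloop
endfacet
facet normal -0.849 -0.226 -0.478
outer loop
vertex -3.944 -4.055 -1.634
vertex -4.828 -2.096 -0.989
vertex -3.821 -3.158 -2.277
endloop
endfacet
facet normal 0.517 -0.544 -0.661
outer loop
vertex -3.821 -3.158 -2.277
vertex -2.552 -3.684 -0.851
vertex -3.944 -4.055 -1.634
endloop
endfacet
facet normal -0.517 0.545 0.660
outer loop
vertex -4.951 -2.992 -0.346
vertex -3.436 -1.725 -0.206
vertex -4.828 -2.096 -0.989
endloop
endfacet
facet normal -0.111 -0.808 0.579
outer loop
vertex -3.559 -2.622 0.437
vertex -4.951 -2.992 -0.346
vertex -2.552 -3.684 -0.851
endloop
endfacet
facet normal -0.516 0.545 0.661
outer loop
vertex -3.559 -2.622 0.437
vertex -3.436 -1.725 -0.206
vertex -4.951 -2.992 -0.346
endloop
endfacet
facet normal 0.111 0.808 -0.579
outer loop
vertex -4.828 -2.096 -0.989
vertex -3.436 -1.725 -0.206
vertex -3.821 -3.158 -2.277
endloop
endfacet
facet normal 0.516 -0.545 -0.661
outer loop
vertex -2.429 -2.788 -1.494
vertex -2.552 -3.684 -0.851
vertex -3.821 -3.158 -2.277
endloop
endfacet
facet normal 0.111 0.807 -0.579
outer loop
vertex -3.821 -3.158 -2.277
vertex -3.436 -1.725 -0.206
vertex -2.429 -2.788 -1.494
endloop
endfacet
facet normal 0.849 0.226 0.477
outer loop
vertex -2.429 -2.788 -1.494
vertex -3.559 -2.622 0.437
vertex -2.552 -3.684 -0.851
endloop
endfacet
facet normal 0.849 0.226 0.477
outer loop
vertex -3.436 -1.725 -0.206
vertex -3.559 -2.622 0.437
vertex -2.429 -2.788 -1.494
endloop
endfacet
facet normal -0.591 -0.578 0.563
outer loop
vertex 1.241 -3.17 -2.808
vertex 1.734 -4.088 -3.233
vertex 2.147 -3.606 -2.304
endloop
endfacet
facet normal -0.468 0.048 0.882
outer loop
vertex 1.241 -3.17 -2.808
vertex 2.147 -3.606 -2.304
vertex 2.048 -2.491 -2.417
endloop
endfacet
facet normal -0.693 0.567 0.446
outer loop
vertex 1.241 -3.17 -2.808
vertex 2.048 -2.491 -2.417
vertex 1.574 -2.284 -3.416
endloop
endfacet
facet normal -0.955 0.261 -0.143
outer loop
vertex 1.241 -3.17 -2.808
vertex 1.574 -2.284 -3.416
vertex 1.38 -3.271 -3.92
endloop
endfacet
facet normal -0.892 -0.446 -0.071
outer loop
vertex 1.241 -3.17 -2.808
vertex 1.38 -3.271 -3.92
vertex 1.734 -4.088 -3.233
endloop
endfacet
facet normal 0.237 0.119 0.964
outer loop
vertex 2.048 -2.491 -2.417
vertex 2.147 -3.606 -2.304
vertex 3.04 -2.989 -2.6
endloop
endfacet
facet normal 0.038 -0.894 0.447
outer loop
vertex 2.147 -3.606 -2.304
vertex 1.734 -4.088 -3.233
vertex 2.846 -3.976 -3.104
endloop
endfacet
facet normal -0.449 -0.681 -0.579
outer loop
vertex 1.734 -4.088 -3.233
vertex 1.38 -3.271 -3.92
vertex 2.372 -3.769 -4.103
endloop
endfacet
facet normal -0.550 0.463 -0.695
outer loop
vertex 1.38 -3.271 -3.92
vertex 1.574 -2.284 -3.416
vertex 2.273 -2.654 -4.216
endloop
endfacet
facet normal -0.126 0.958 0.258
outer loop
vertex 1.574 -2.284 -3.416
vertex 2.048 -2.491 -2.417
vertex 2.686 -2.172 -3.287
endloop
endfacet
facet normal 0.955 -0.261 0.143
outer loop
vertex 3.179 -3.09 -3.712
vertex 3.04 -2.989 -2.6
vertex 2.846 -3.976 -3.104
endloop
endfacet
facet normal 0.693 -0.567 -0.446
outer loop
vertex 3.179 -3.09 -3.712
vertex 2.846 -3.976 -3.104
vertex 2.372 -3.769 -4.103
endloop
endfacet
facet normal 0.468 -0.048 -0.882
outer loop
vertex 3.179 -3.09 -3.712
vertex 2.372 -3.769 -4.103
vertex 2.273 -2.654 -4.216
endloop
endfacet
facet normal 0.591 0.578 -0.563
outer loop
vertex 3.179 -3.09 -3.712
vertex 2.273 -2.654 -4.216
vertex 2.686 -2.172 -3.287
endloop
endfacet
facet normal 0.892 0.446 0.071
outer loop
vertex 3.179 -3.09 -3.712
vertex 2.686 -2.172 -3.287
vertex 3.04 -2.989 -2.6
endloop
endfacet
facet normal 0.550 -0.463 0.695
outer loop
vertex 2.846 -3.976 -3.104
vertex 3.04 -2.989 -2.6
vertex 2.147 -3.606 -2.304
endloop
endfacet
facet normal 0.126 -0.958 -0.258
outer loop
vertex 2.372 -3.769 -4.103
vertex 2.846 -3.976 -3.104
vertex 1.734 -4.088 -3.233
endloop
endfacet
facet normal -0.237 -0.119 -0.964
outer loop
vertex 2.273 -2.654 -4.216
vertex 2.372 -3.769 -4.103
vertex 1.38 -3.271 -3.92
endloop
endfacet
facet normal -0.038 0.894 -0.447
outer loop
vertex 2.686 -2.172 -3.287
vertex 2.273 -2.654 -4.216
vertex 1.574 -2.284 -3.416
endloop
endfacet
facet normal 0.449 0.681 0.579
outer loop
vertex 3.04 -2.989 -2.6
vertex 2.686 -2.172 -3.287
vertex 2.048 -2.491 -2.417
endloop
endfacet

endsolid


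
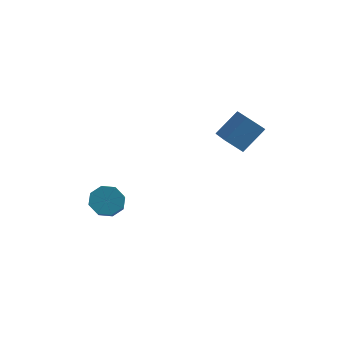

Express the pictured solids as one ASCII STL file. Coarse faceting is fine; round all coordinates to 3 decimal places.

solid 
facet normal -0.506 -0.547 -0.667
outer loop
vertex 1.859 -1.859 2.214
vertex 1.054 -0.297 1.544
vertex 2.795 -1.727 1.395
endloop
endfacet
facet normal 0.428 -0.831 0.356
outer loop
vertex 3.706 -0.743 2.596
vertex 1.859 -1.859 2.214
vertex 2.795 -1.727 1.395
endloop
endfacet
facet normal -0.506 -0.547 -0.667
outer loop
vertex 2.795 -1.727 1.395
vertex 1.054 -0.297 1.544
vertex 1.99 -0.166 0.726
endloop
endfacet
facet normal 0.749 0.106 -0.654
outer loop
vertex 1.99 -0.166 0.726
vertex 3.706 -0.743 2.596
vertex 2.795 -1.727 1.395
endloop
endfacet
facet normal -0.749 -0.105 0.654
outer loop
vertex 1.859 -1.859 2.214
vertex 1.965 0.687 2.745
vertex 1.054 -0.297 1.544
endloop
endfacet
facet normal 0.428 -0.830 0.357
outer loop
vertex 2.77 -0.874 3.414
vertex 1.859 -1.859 2.214
vertex 3.706 -0.743 2.596
endloop
endfacet
facet normal -0.748 -0.105 0.655
outer loop
vertex 2.77 -0.874 3.414
vertex 1.965 0.687 2.745
vertex 1.859 -1.859 2.214
endloop
endfacet
facet normal -0.428 0.831 -0.356
outer loop
vertex 1.054 -0.297 1.544
vertex 1.965 0.687 2.745
vertex 1.99 -0.166 0.726
endloop
endfacet
facet normal 0.749 0.105 -0.655
outer loop
vertex 2.901 0.819 1.926
vertex 3.706 -0.743 2.596
vertex 1.99 -0.166 0.726
endloop
endfacet
facet normal -0.429 0.830 -0.356
outer loop
vertex 1.99 -0.166 0.726
vertex 1.965 0.687 2.745
vertex 2.901 0.819 1.926
endloop
endfacet
facet normal 0.506 0.547 0.667
outer loop
vertex 2.901 0.819 1.926
vertex 2.77 -0.874 3.414
vertex 3.706 -0.743 2.596
endloop
endfacet
facet normal 0.506 0.547 0.667
outer loop
vertex 1.965 0.687 2.745
vertex 2.77 -0.874 3.414
vertex 2.901 0.819 1.926
endloop
endfacet
facet normal -0.195 0.750 -0.632
outer loop
vertex -3.544 -3.605 -3.346
vertex -3.934 -3.123 -2.654
vertex -3.075 -3.194 -3.003
endloop
endfacet
facet normal 0.727 -0.323 -0.607
outer loop
vertex -3.544 -3.605 -3.346
vertex -3.075 -3.194 -3.003
vertex -3.136 -5.18 -2.019
endloop
endfacet
facet normal 0.727 -0.323 -0.606
outer loop
vertex -3.136 -5.18 -2.019
vertex -3.075 -3.194 -3.003
vertex -2.667 -4.769 -1.675
endloop
endfacet
facet normal 0.194 -0.750 0.632
outer loop
vertex -3.136 -5.18 -2.019
vertex -2.667 -4.769 -1.675
vertex -3.526 -4.697 -1.326
endloop
endfacet
facet normal -0.195 0.750 -0.632
outer loop
vertex -3.075 -3.194 -3.003
vertex -3.934 -3.123 -2.654
vertex -3.11 -2.741 -2.455
endloop
endfacet
facet normal 0.980 0.181 -0.087
outer loop
vertex -3.075 -3.194 -3.003
vertex -3.11 -2.741 -2.455
vertex -2.667 -4.769 -1.675
endloop
endfacet
facet normal 0.980 0.180 -0.088
outer loop
vertex -2.667 -4.769 -1.675
vertex -3.11 -2.741 -2.455
vertex -2.701 -4.316 -1.127
endloop
endfacet
facet normal 0.194 -0.750 0.632
outer loop
vertex -2.667 -4.769 -1.675
vertex -2.701 -4.316 -1.127
vertex -3.526 -4.697 -1.326
endloop
endfacet
facet normal -0.195 0.750 -0.632
outer loop
vertex -3.11 -2.741 -2.455
vertex -3.934 -3.123 -2.654
vertex -3.627 -2.512 -2.024
endloop
endfacet
facet normal 0.658 0.578 0.483
outer loop
vertex -3.11 -2.741 -2.455
vertex -3.627 -2.512 -2.024
vertex -2.701 -4.316 -1.127
endloop
endfacet
facet normal 0.658 0.578 0.483
outer loop
vertex -2.701 -4.316 -1.127
vertex -3.627 -2.512 -2.024
vertex -3.219 -4.086 -0.696
endloop
endfacet
facet normal 0.194 -0.750 0.633
outer loop
vertex -2.701 -4.316 -1.127
vertex -3.219 -4.086 -0.696
vertex -3.526 -4.697 -1.326
endloop
endfacet
facet normal -0.195 0.750 -0.632
outer loop
vertex -3.627 -2.512 -2.024
vertex -3.934 -3.123 -2.654
vertex -4.324 -2.64 -1.961
endloop
endfacet
facet normal -0.047 0.637 0.769
outer loop
vertex -3.627 -2.512 -2.024
vertex -4.324 -2.64 -1.961
vertex -3.219 -4.086 -0.696
endloop
endfacet
facet normal -0.049 0.636 0.770
outer loop
vertex -3.219 -4.086 -0.696
vertex -4.324 -2.64 -1.961
vertex -3.916 -4.215 -0.634
endloop
endfacet
facet normal 0.195 -0.750 0.632
outer loop
vertex -3.219 -4.086 -0.696
vertex -3.916 -4.215 -0.634
vertex -3.526 -4.697 -1.326
endloop
endfacet
facet normal -0.194 0.750 -0.632
outer loop
vertex -4.324 -2.64 -1.961
vertex -3.934 -3.123 -2.654
vertex -4.793 -3.051 -2.305
endloop
endfacet
facet normal -0.727 0.322 0.606
outer loop
vertex -4.324 -2.64 -1.961
vertex -4.793 -3.051 -2.305
vertex -3.916 -4.215 -0.634
endloop
endfacet
facet normal -0.727 0.323 0.606
outer loop
vertex -3.916 -4.215 -0.634
vertex -4.793 -3.051 -2.305
vertex -4.385 -4.626 -0.977
endloop
endfacet
facet normal 0.195 -0.750 0.632
outer loop
vertex -3.916 -4.215 -0.634
vertex -4.385 -4.626 -0.977
vertex -3.526 -4.697 -1.326
endloop
endfacet
facet normal -0.194 0.750 -0.632
outer loop
vertex -4.793 -3.051 -2.305
vertex -3.934 -3.123 -2.654
vertex -4.759 -3.504 -2.853
endloop
endfacet
facet normal -0.980 -0.180 0.088
outer loop
vertex -4.793 -3.051 -2.305
vertex -4.759 -3.504 -2.853
vertex -4.385 -4.626 -0.977
endloop
endfacet
facet normal -0.980 -0.181 0.087
outer loop
vertex -4.385 -4.626 -0.977
vertex -4.759 -3.504 -2.853
vertex -4.35 -5.079 -1.525
endloop
endfacet
facet normal 0.195 -0.750 0.632
outer loop
vertex -4.385 -4.626 -0.977
vertex -4.35 -5.079 -1.525
vertex -3.526 -4.697 -1.326
endloop
endfacet
facet normal -0.194 0.750 -0.633
outer loop
vertex -4.759 -3.504 -2.853
vertex -3.934 -3.123 -2.654
vertex -4.241 -3.734 -3.284
endloop
endfacet
facet normal -0.658 -0.578 -0.483
outer loop
vertex -4.759 -3.504 -2.853
vertex -4.241 -3.734 -3.284
vertex -4.35 -5.079 -1.525
endloop
endfacet
facet normal -0.658 -0.578 -0.483
outer loop
vertex -4.35 -5.079 -1.525
vertex -4.241 -3.734 -3.284
vertex -3.833 -5.308 -1.956
endloop
endfacet
facet normal 0.195 -0.750 0.632
outer loop
vertex -4.35 -5.079 -1.525
vertex -3.833 -5.308 -1.956
vertex -3.526 -4.697 -1.326
endloop
endfacet
facet normal -0.195 0.750 -0.632
outer loop
vertex -4.241 -3.734 -3.284
vertex -3.934 -3.123 -2.654
vertex -3.544 -3.605 -3.346
endloop
endfacet
facet normal 0.049 -0.637 -0.770
outer loop
vertex -4.241 -3.734 -3.284
vertex -3.544 -3.605 -3.346
vertex -3.833 -5.308 -1.956
endloop
endfacet
facet normal 0.047 -0.636 -0.770
outer loop
vertex -3.833 -5.308 -1.956
vertex -3.544 -3.605 -3.346
vertex -3.136 -5.18 -2.019
endloop
endfacet
facet normal 0.195 -0.750 0.632
outer loop
vertex -3.833 -5.308 -1.956
vertex -3.136 -5.18 -2.019
vertex -3.526 -4.697 -1.326
endloop
endfacet

endsolid


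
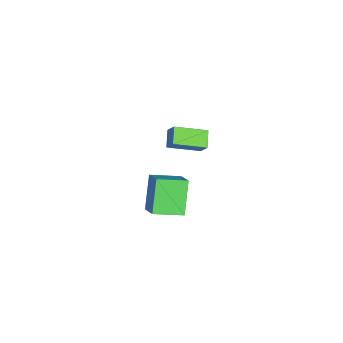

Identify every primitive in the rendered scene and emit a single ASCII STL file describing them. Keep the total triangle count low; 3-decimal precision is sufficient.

solid 
facet normal -0.636 0.087 0.767
outer loop
vertex -1.428 0.424 -0.451
vertex -1.668 1.82 -0.808
vertex -2.364 0.075 -1.187
endloop
endfacet
facet normal 0.164 -0.956 0.245
outer loop
vertex -1.232 -0.08 -2.552
vertex -1.428 0.424 -0.451
vertex -2.364 0.075 -1.187
endloop
endfacet
facet normal -0.636 0.087 0.767
outer loop
vertex -2.364 0.075 -1.187
vertex -1.668 1.82 -0.808
vertex -2.603 1.471 -1.544
endloop
endfacet
facet normal -0.754 -0.281 -0.594
outer loop
vertex -2.603 1.471 -1.544
vertex -1.232 -0.08 -2.552
vertex -2.364 0.075 -1.187
endloop
endfacet
facet normal 0.754 0.281 0.593
outer loop
vertex -1.428 0.424 -0.451
vertex -0.536 1.665 -2.173
vertex -1.668 1.82 -0.808
endloop
endfacet
facet normal 0.164 -0.956 0.245
outer loop
vertex -0.297 0.269 -1.816
vertex -1.428 0.424 -0.451
vertex -1.232 -0.08 -2.552
endloop
endfacet
facet normal 0.754 0.281 0.593
outer loop
vertex -0.297 0.269 -1.816
vertex -0.536 1.665 -2.173
vertex -1.428 0.424 -0.451
endloop
endfacet
facet normal -0.164 0.956 -0.245
outer loop
vertex -1.668 1.82 -0.808
vertex -0.536 1.665 -2.173
vertex -2.603 1.471 -1.544
endloop
endfacet
facet normal -0.754 -0.281 -0.593
outer loop
vertex -1.472 1.316 -2.909
vertex -1.232 -0.08 -2.552
vertex -2.603 1.471 -1.544
endloop
endfacet
facet normal -0.164 0.956 -0.244
outer loop
vertex -2.603 1.471 -1.544
vertex -0.536 1.665 -2.173
vertex -1.472 1.316 -2.909
endloop
endfacet
facet normal 0.636 -0.087 -0.767
outer loop
vertex -1.472 1.316 -2.909
vertex -0.297 0.269 -1.816
vertex -1.232 -0.08 -2.552
endloop
endfacet
facet normal 0.636 -0.087 -0.767
outer loop
vertex -0.536 1.665 -2.173
vertex -0.297 0.269 -1.816
vertex -1.472 1.316 -2.909
endloop
endfacet
facet normal -0.479 -0.336 -0.811
outer loop
vertex -0.265 0.896 3.212
vertex -1.019 0.925 3.645
vertex -0.478 2.336 2.742
endloop
endfacet
facet normal 0.867 -0.034 -0.497
outer loop
vertex -0.081 2.615 3.415
vertex -0.265 0.896 3.212
vertex -0.478 2.336 2.742
endloop
endfacet
facet normal -0.478 -0.336 -0.812
outer loop
vertex -0.478 2.336 2.742
vertex -1.019 0.925 3.645
vertex -1.232 2.365 3.174
endloop
endfacet
facet normal -0.140 0.941 -0.308
outer loop
vertex -1.232 2.365 3.174
vertex -0.081 2.615 3.415
vertex -0.478 2.336 2.742
endloop
endfacet
facet normal 0.140 -0.941 0.307
outer loop
vertex -0.265 0.896 3.212
vertex -0.622 1.204 4.318
vertex -1.019 0.925 3.645
endloop
endfacet
facet normal 0.867 -0.034 -0.497
outer loop
vertex 0.132 1.175 3.886
vertex -0.265 0.896 3.212
vertex -0.081 2.615 3.415
endloop
endfacet
facet normal 0.140 -0.941 0.307
outer loop
vertex 0.132 1.175 3.886
vertex -0.622 1.204 4.318
vertex -0.265 0.896 3.212
endloop
endfacet
facet normal -0.867 0.034 0.497
outer loop
vertex -1.019 0.925 3.645
vertex -0.622 1.204 4.318
vertex -1.232 2.365 3.174
endloop
endfacet
facet normal -0.140 0.941 -0.307
outer loop
vertex -0.835 2.644 3.848
vertex -0.081 2.615 3.415
vertex -1.232 2.365 3.174
endloop
endfacet
facet normal -0.867 0.034 0.497
outer loop
vertex -1.232 2.365 3.174
vertex -0.622 1.204 4.318
vertex -0.835 2.644 3.848
endloop
endfacet
facet normal 0.479 0.336 0.811
outer loop
vertex -0.835 2.644 3.848
vertex 0.132 1.175 3.886
vertex -0.081 2.615 3.415
endloop
endfacet
facet normal 0.478 0.336 0.812
outer loop
vertex -0.622 1.204 4.318
vertex 0.132 1.175 3.886
vertex -0.835 2.644 3.848
endloop
endfacet

endsolid


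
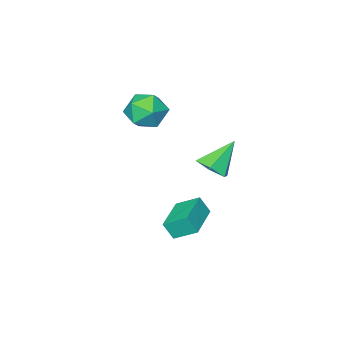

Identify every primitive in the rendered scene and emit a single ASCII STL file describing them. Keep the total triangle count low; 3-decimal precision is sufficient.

solid 
facet normal 0.629 -0.129 -0.766
outer loop
vertex -1.261 0.694 2.577
vertex -1.869 1.107 2.008
vertex -1.227 1.614 2.45
endloop
endfacet
facet normal 0.471 0.104 0.876
outer loop
vertex -1.261 0.694 2.577
vertex -1.227 1.614 2.45
vertex -3.071 1.353 3.472
endloop
endfacet
facet normal 0.629 -0.128 -0.767
outer loop
vertex -1.227 1.614 2.45
vertex -1.869 1.107 2.008
vertex -1.836 2.028 1.881
endloop
endfacet
facet normal 0.142 0.867 0.478
outer loop
vertex -1.227 1.614 2.45
vertex -1.836 2.028 1.881
vertex -3.071 1.353 3.472
endloop
endfacet
facet normal 0.629 -0.128 -0.767
outer loop
vertex -1.836 2.028 1.881
vertex -1.869 1.107 2.008
vertex -2.478 1.521 1.439
endloop
endfacet
facet normal -0.573 0.813 -0.100
outer loop
vertex -1.836 2.028 1.881
vertex -2.478 1.521 1.439
vertex -3.071 1.353 3.472
endloop
endfacet
facet normal 0.629 -0.128 -0.767
outer loop
vertex -2.478 1.521 1.439
vertex -1.869 1.107 2.008
vertex -2.511 0.6 1.566
endloop
endfacet
facet normal -0.960 -0.004 -0.280
outer loop
vertex -2.478 1.521 1.439
vertex -2.511 0.6 1.566
vertex -3.071 1.353 3.472
endloop
endfacet
facet normal 0.629 -0.129 -0.766
outer loop
vertex -2.511 0.6 1.566
vertex -1.869 1.107 2.008
vertex -1.903 0.187 2.135
endloop
endfacet
facet normal -0.631 -0.767 0.118
outer loop
vertex -2.511 0.6 1.566
vertex -1.903 0.187 2.135
vertex -3.071 1.353 3.472
endloop
endfacet
facet normal 0.629 -0.129 -0.766
outer loop
vertex -1.903 0.187 2.135
vertex -1.869 1.107 2.008
vertex -1.261 0.694 2.577
endloop
endfacet
facet normal 0.084 -0.713 0.696
outer loop
vertex -1.903 0.187 2.135
vertex -1.261 0.694 2.577
vertex -3.071 1.353 3.472
endloop
endfacet
facet normal -0.845 -0.534 0.013
outer loop
vertex -2.664 -0.575 -1.231
vertex -2.954 -0.139 -2.13
vertex -2.039 -1.581 -1.92
endloop
endfacet
facet normal 0.279 -0.419 0.864
outer loop
vertex -0.206 -0.421 -1.95
vertex -2.664 -0.575 -1.231
vertex -2.039 -1.581 -1.92
endloop
endfacet
facet normal -0.845 -0.534 0.013
outer loop
vertex -2.039 -1.581 -1.92
vertex -2.954 -0.139 -2.13
vertex -2.329 -1.145 -2.819
endloop
endfacet
facet normal 0.456 -0.734 -0.503
outer loop
vertex -2.329 -1.145 -2.819
vertex -0.206 -0.421 -1.95
vertex -2.039 -1.581 -1.92
endloop
endfacet
facet normal -0.456 0.734 0.503
outer loop
vertex -2.664 -0.575 -1.231
vertex -1.121 1.021 -2.16
vertex -2.954 -0.139 -2.13
endloop
endfacet
facet normal 0.279 -0.419 0.864
outer loop
vertex -0.831 0.585 -1.261
vertex -2.664 -0.575 -1.231
vertex -0.206 -0.421 -1.95
endloop
endfacet
facet normal -0.456 0.734 0.503
outer loop
vertex -0.831 0.585 -1.261
vertex -1.121 1.021 -2.16
vertex -2.664 -0.575 -1.231
endloop
endfacet
facet normal -0.279 0.419 -0.864
outer loop
vertex -2.954 -0.139 -2.13
vertex -1.121 1.021 -2.16
vertex -2.329 -1.145 -2.819
endloop
endfacet
facet normal 0.456 -0.734 -0.503
outer loop
vertex -0.496 0.015 -2.849
vertex -0.206 -0.421 -1.95
vertex -2.329 -1.145 -2.819
endloop
endfacet
facet normal -0.279 0.419 -0.864
outer loop
vertex -2.329 -1.145 -2.819
vertex -1.121 1.021 -2.16
vertex -0.496 0.015 -2.849
endloop
endfacet
facet normal 0.845 0.534 -0.013
outer loop
vertex -0.496 0.015 -2.849
vertex -0.831 0.585 -1.261
vertex -0.206 -0.421 -1.95
endloop
endfacet
facet normal 0.845 0.534 -0.013
outer loop
vertex -1.121 1.021 -2.16
vertex -0.831 0.585 -1.261
vertex -0.496 0.015 -2.849
endloop
endfacet
facet normal -0.966 0.238 -0.102
outer loop
vertex -2.484 -3.199 3.213
vertex -2.698 -3.599 4.311
vertex -2.4 -2.462 4.141
endloop
endfacet
facet normal -0.554 0.676 -0.487
outer loop
vertex -2.484 -3.199 3.213
vertex -2.4 -2.462 4.141
vertex -1.588 -2.42 3.275
endloop
endfacet
facet normal -0.177 0.278 -0.944
outer loop
vertex -2.484 -3.199 3.213
vertex -1.588 -2.42 3.275
vertex -1.384 -3.532 2.909
endloop
endfacet
facet normal -0.355 -0.405 -0.842
outer loop
vertex -2.484 -3.199 3.213
vertex -1.384 -3.532 2.909
vertex -2.07 -4.261 3.549
endloop
endfacet
facet normal -0.844 -0.430 -0.321
outer loop
vertex -2.484 -3.199 3.213
vertex -2.07 -4.261 3.549
vertex -2.698 -3.599 4.311
endloop
endfacet
facet normal -0.096 0.994 -0.042
outer loop
vertex -1.588 -2.42 3.275
vertex -2.4 -2.462 4.141
vertex -1.25 -2.339 4.411
endloop
endfacet
facet normal -0.763 0.287 0.580
outer loop
vertex -2.4 -2.462 4.141
vertex -2.698 -3.599 4.311
vertex -1.936 -3.068 5.051
endloop
endfacet
facet normal -0.565 -0.794 0.225
outer loop
vertex -2.698 -3.599 4.311
vertex -2.07 -4.261 3.549
vertex -1.732 -4.18 4.685
endloop
endfacet
facet normal 0.226 -0.754 -0.617
outer loop
vertex -2.07 -4.261 3.549
vertex -1.384 -3.532 2.909
vertex -0.92 -4.138 3.819
endloop
endfacet
facet normal 0.514 0.352 -0.782
outer loop
vertex -1.384 -3.532 2.909
vertex -1.588 -2.42 3.275
vertex -0.622 -3.001 3.649
endloop
endfacet
facet normal 0.355 0.405 0.842
outer loop
vertex -0.836 -3.401 4.747
vertex -1.25 -2.339 4.411
vertex -1.936 -3.068 5.051
endloop
endfacet
facet normal 0.177 -0.278 0.944
outer loop
vertex -0.836 -3.401 4.747
vertex -1.936 -3.068 5.051
vertex -1.732 -4.18 4.685
endloop
endfacet
facet normal 0.554 -0.676 0.487
outer loop
vertex -0.836 -3.401 4.747
vertex -1.732 -4.18 4.685
vertex -0.92 -4.138 3.819
endloop
endfacet
facet normal 0.966 -0.238 0.102
outer loop
vertex -0.836 -3.401 4.747
vertex -0.92 -4.138 3.819
vertex -0.622 -3.001 3.649
endloop
endfacet
facet normal 0.844 0.430 0.321
outer loop
vertex -0.836 -3.401 4.747
vertex -0.622 -3.001 3.649
vertex -1.25 -2.339 4.411
endloop
endfacet
facet normal -0.226 0.754 0.617
outer loop
vertex -1.936 -3.068 5.051
vertex -1.25 -2.339 4.411
vertex -2.4 -2.462 4.141
endloop
endfacet
facet normal -0.514 -0.352 0.782
outer loop
vertex -1.732 -4.18 4.685
vertex -1.936 -3.068 5.051
vertex -2.698 -3.599 4.311
endloop
endfacet
facet normal 0.096 -0.994 0.042
outer loop
vertex -0.92 -4.138 3.819
vertex -1.732 -4.18 4.685
vertex -2.07 -4.261 3.549
endloop
endfacet
facet normal 0.763 -0.287 -0.580
outer loop
vertex -0.622 -3.001 3.649
vertex -0.92 -4.138 3.819
vertex -1.384 -3.532 2.909
endloop
endfacet
facet normal 0.565 0.794 -0.225
outer loop
vertex -1.25 -2.339 4.411
vertex -0.622 -3.001 3.649
vertex -1.588 -2.42 3.275
endloop
endfacet

endsolid


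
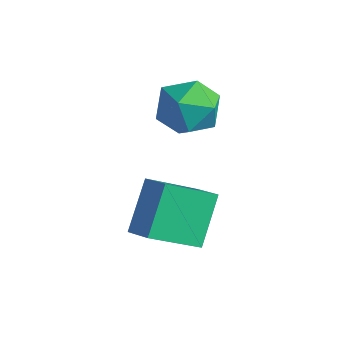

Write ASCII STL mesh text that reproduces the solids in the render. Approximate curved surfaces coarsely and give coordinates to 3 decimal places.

solid 
facet normal -0.778 0.480 -0.405
outer loop
vertex -2.647 3.71 -2.047
vertex -3.303 2.905 -1.74
vertex -3.13 3.745 -1.078
endloop
endfacet
facet normal -0.285 0.942 -0.176
outer loop
vertex -2.647 3.71 -2.047
vertex -3.13 3.745 -1.078
vertex -2.092 4.04 -1.177
endloop
endfacet
facet normal 0.329 0.794 -0.511
outer loop
vertex -2.647 3.71 -2.047
vertex -2.092 4.04 -1.177
vertex -1.625 3.382 -1.899
endloop
endfacet
facet normal 0.215 0.242 -0.946
outer loop
vertex -2.647 3.71 -2.047
vertex -1.625 3.382 -1.899
vertex -2.373 2.681 -2.248
endloop
endfacet
facet normal -0.470 0.047 -0.881
outer loop
vertex -2.647 3.71 -2.047
vertex -2.373 2.681 -2.248
vertex -3.303 2.905 -1.74
endloop
endfacet
facet normal -0.187 0.832 0.522
outer loop
vertex -2.092 4.04 -1.177
vertex -3.13 3.745 -1.078
vertex -2.407 3.439 -0.332
endloop
endfacet
facet normal -0.985 0.084 0.151
outer loop
vertex -3.13 3.745 -1.078
vertex -3.303 2.905 -1.74
vertex -3.155 2.738 -0.681
endloop
endfacet
facet normal -0.487 -0.616 -0.619
outer loop
vertex -3.303 2.905 -1.74
vertex -2.373 2.681 -2.248
vertex -2.688 2.08 -1.403
endloop
endfacet
facet normal 0.620 -0.301 -0.724
outer loop
vertex -2.373 2.681 -2.248
vertex -1.625 3.382 -1.899
vertex -1.65 2.375 -1.502
endloop
endfacet
facet normal 0.805 0.593 -0.019
outer loop
vertex -1.625 3.382 -1.899
vertex -2.092 4.04 -1.177
vertex -1.477 3.215 -0.84
endloop
endfacet
facet normal -0.215 -0.242 0.946
outer loop
vertex -2.133 2.41 -0.533
vertex -2.407 3.439 -0.332
vertex -3.155 2.738 -0.681
endloop
endfacet
facet normal -0.329 -0.794 0.511
outer loop
vertex -2.133 2.41 -0.533
vertex -3.155 2.738 -0.681
vertex -2.688 2.08 -1.403
endloop
endfacet
facet normal 0.285 -0.942 0.176
outer loop
vertex -2.133 2.41 -0.533
vertex -2.688 2.08 -1.403
vertex -1.65 2.375 -1.502
endloop
endfacet
facet normal 0.778 -0.480 0.405
outer loop
vertex -2.133 2.41 -0.533
vertex -1.65 2.375 -1.502
vertex -1.477 3.215 -0.84
endloop
endfacet
facet normal 0.470 -0.047 0.881
outer loop
vertex -2.133 2.41 -0.533
vertex -1.477 3.215 -0.84
vertex -2.407 3.439 -0.332
endloop
endfacet
facet normal -0.620 0.301 0.724
outer loop
vertex -3.155 2.738 -0.681
vertex -2.407 3.439 -0.332
vertex -3.13 3.745 -1.078
endloop
endfacet
facet normal -0.805 -0.593 0.019
outer loop
vertex -2.688 2.08 -1.403
vertex -3.155 2.738 -0.681
vertex -3.303 2.905 -1.74
endloop
endfacet
facet normal 0.187 -0.832 -0.522
outer loop
vertex -1.65 2.375 -1.502
vertex -2.688 2.08 -1.403
vertex -2.373 2.681 -2.248
endloop
endfacet
facet normal 0.985 -0.084 -0.151
outer loop
vertex -1.477 3.215 -0.84
vertex -1.65 2.375 -1.502
vertex -1.625 3.382 -1.899
endloop
endfacet
facet normal 0.487 0.616 0.619
outer loop
vertex -2.407 3.439 -0.332
vertex -1.477 3.215 -0.84
vertex -2.092 4.04 -1.177
endloop
endfacet
facet normal -0.924 0.008 -0.381
outer loop
vertex -1.445 0.488 -2.236
vertex -0.933 2.05 -3.444
vertex -0.931 -0.663 -3.507
endloop
endfacet
facet normal -0.250 -0.766 0.592
outer loop
vertex -0.127 -0.67 -3.176
vertex -1.445 0.488 -2.236
vertex -0.931 -0.663 -3.507
endloop
endfacet
facet normal -0.924 0.008 -0.381
outer loop
vertex -0.931 -0.663 -3.507
vertex -0.933 2.05 -3.444
vertex -0.419 0.899 -4.715
endloop
endfacet
facet normal 0.287 -0.643 -0.710
outer loop
vertex -0.419 0.899 -4.715
vertex -0.127 -0.67 -3.176
vertex -0.931 -0.663 -3.507
endloop
endfacet
facet normal -0.287 0.643 0.710
outer loop
vertex -1.445 0.488 -2.236
vertex -0.129 2.043 -3.113
vertex -0.933 2.05 -3.444
endloop
endfacet
facet normal -0.250 -0.766 0.592
outer loop
vertex -0.641 0.481 -1.905
vertex -1.445 0.488 -2.236
vertex -0.127 -0.67 -3.176
endloop
endfacet
facet normal -0.287 0.643 0.710
outer loop
vertex -0.641 0.481 -1.905
vertex -0.129 2.043 -3.113
vertex -1.445 0.488 -2.236
endloop
endfacet
facet normal 0.250 0.766 -0.592
outer loop
vertex -0.933 2.05 -3.444
vertex -0.129 2.043 -3.113
vertex -0.419 0.899 -4.715
endloop
endfacet
facet normal 0.287 -0.643 -0.710
outer loop
vertex 0.385 0.892 -4.384
vertex -0.127 -0.67 -3.176
vertex -0.419 0.899 -4.715
endloop
endfacet
facet normal 0.250 0.766 -0.592
outer loop
vertex -0.419 0.899 -4.715
vertex -0.129 2.043 -3.113
vertex 0.385 0.892 -4.384
endloop
endfacet
facet normal 0.924 -0.008 0.381
outer loop
vertex 0.385 0.892 -4.384
vertex -0.641 0.481 -1.905
vertex -0.127 -0.67 -3.176
endloop
endfacet
facet normal 0.924 -0.008 0.381
outer loop
vertex -0.129 2.043 -3.113
vertex -0.641 0.481 -1.905
vertex 0.385 0.892 -4.384
endloop
endfacet

endsolid


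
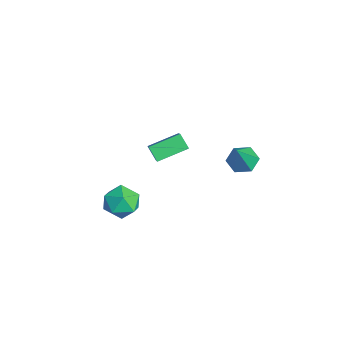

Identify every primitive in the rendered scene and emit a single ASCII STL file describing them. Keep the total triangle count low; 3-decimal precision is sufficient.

solid 
facet normal -0.758 0.131 -0.639
outer loop
vertex -3.85 0.031 -0.827
vertex -4.02 1.548 -0.314
vertex -3.277 0.306 -1.45
endloop
endfacet
facet normal 0.106 -0.942 -0.318
outer loop
vertex -1.92 0.072 -0.306
vertex -3.85 0.031 -0.827
vertex -3.277 0.306 -1.45
endloop
endfacet
facet normal -0.758 0.131 -0.639
outer loop
vertex -3.277 0.306 -1.45
vertex -4.02 1.548 -0.314
vertex -3.447 1.823 -0.937
endloop
endfacet
facet normal 0.644 0.309 -0.700
outer loop
vertex -3.447 1.823 -0.937
vertex -1.92 0.072 -0.306
vertex -3.277 0.306 -1.45
endloop
endfacet
facet normal -0.644 -0.309 0.700
outer loop
vertex -3.85 0.031 -0.827
vertex -2.663 1.314 0.83
vertex -4.02 1.548 -0.314
endloop
endfacet
facet normal 0.106 -0.942 -0.318
outer loop
vertex -2.493 -0.203 0.317
vertex -3.85 0.031 -0.827
vertex -1.92 0.072 -0.306
endloop
endfacet
facet normal -0.644 -0.309 0.700
outer loop
vertex -2.493 -0.203 0.317
vertex -2.663 1.314 0.83
vertex -3.85 0.031 -0.827
endloop
endfacet
facet normal -0.106 0.942 0.318
outer loop
vertex -4.02 1.548 -0.314
vertex -2.663 1.314 0.83
vertex -3.447 1.823 -0.937
endloop
endfacet
facet normal 0.644 0.309 -0.700
outer loop
vertex -2.09 1.589 0.207
vertex -1.92 0.072 -0.306
vertex -3.447 1.823 -0.937
endloop
endfacet
facet normal -0.106 0.942 0.318
outer loop
vertex -3.447 1.823 -0.937
vertex -2.663 1.314 0.83
vertex -2.09 1.589 0.207
endloop
endfacet
facet normal 0.758 -0.131 0.639
outer loop
vertex -2.09 1.589 0.207
vertex -2.493 -0.203 0.317
vertex -1.92 0.072 -0.306
endloop
endfacet
facet normal 0.758 -0.131 0.639
outer loop
vertex -2.663 1.314 0.83
vertex -2.493 -0.203 0.317
vertex -2.09 1.589 0.207
endloop
endfacet
facet normal -0.918 0.110 0.382
outer loop
vertex 0.835 -1.754 0.377
vertex 0.742 -2.695 0.425
vertex 1.104 -2.216 1.157
endloop
endfacet
facet normal -0.499 0.659 0.563
outer loop
vertex 0.835 -1.754 0.377
vertex 1.104 -2.216 1.157
vertex 1.64 -1.516 0.813
endloop
endfacet
facet normal -0.264 0.964 -0.038
outer loop
vertex 0.835 -1.754 0.377
vertex 1.64 -1.516 0.813
vertex 1.609 -1.562 -0.132
endloop
endfacet
facet normal -0.537 0.603 -0.590
outer loop
vertex 0.835 -1.754 0.377
vertex 1.609 -1.562 -0.132
vertex 1.054 -2.29 -0.371
endloop
endfacet
facet normal -0.941 0.076 -0.330
outer loop
vertex 0.835 -1.754 0.377
vertex 1.054 -2.29 -0.371
vertex 0.742 -2.695 0.425
endloop
endfacet
facet normal 0.065 0.400 0.914
outer loop
vertex 1.64 -1.516 0.813
vertex 1.104 -2.216 1.157
vertex 2.046 -2.31 1.131
endloop
endfacet
facet normal -0.612 -0.489 0.622
outer loop
vertex 1.104 -2.216 1.157
vertex 0.742 -2.695 0.425
vertex 1.491 -3.038 0.892
endloop
endfacet
facet normal -0.649 -0.545 -0.531
outer loop
vertex 0.742 -2.695 0.425
vertex 1.054 -2.29 -0.371
vertex 1.46 -3.084 -0.053
endloop
endfacet
facet normal 0.005 0.309 -0.951
outer loop
vertex 1.054 -2.29 -0.371
vertex 1.609 -1.562 -0.132
vertex 1.996 -2.384 -0.397
endloop
endfacet
facet normal 0.445 0.893 -0.058
outer loop
vertex 1.609 -1.562 -0.132
vertex 1.64 -1.516 0.813
vertex 2.358 -1.905 0.335
endloop
endfacet
facet normal 0.537 -0.603 0.590
outer loop
vertex 2.265 -2.846 0.383
vertex 2.046 -2.31 1.131
vertex 1.491 -3.038 0.892
endloop
endfacet
facet normal 0.264 -0.964 0.038
outer loop
vertex 2.265 -2.846 0.383
vertex 1.491 -3.038 0.892
vertex 1.46 -3.084 -0.053
endloop
endfacet
facet normal 0.499 -0.659 -0.563
outer loop
vertex 2.265 -2.846 0.383
vertex 1.46 -3.084 -0.053
vertex 1.996 -2.384 -0.397
endloop
endfacet
facet normal 0.918 -0.110 -0.382
outer loop
vertex 2.265 -2.846 0.383
vertex 1.996 -2.384 -0.397
vertex 2.358 -1.905 0.335
endloop
endfacet
facet normal 0.941 -0.076 0.330
outer loop
vertex 2.265 -2.846 0.383
vertex 2.358 -1.905 0.335
vertex 2.046 -2.31 1.131
endloop
endfacet
facet normal -0.005 -0.309 0.951
outer loop
vertex 1.491 -3.038 0.892
vertex 2.046 -2.31 1.131
vertex 1.104 -2.216 1.157
endloop
endfacet
facet normal -0.445 -0.893 0.058
outer loop
vertex 1.46 -3.084 -0.053
vertex 1.491 -3.038 0.892
vertex 0.742 -2.695 0.425
endloop
endfacet
facet normal -0.065 -0.400 -0.914
outer loop
vertex 1.996 -2.384 -0.397
vertex 1.46 -3.084 -0.053
vertex 1.054 -2.29 -0.371
endloop
endfacet
facet normal 0.612 0.489 -0.622
outer loop
vertex 2.358 -1.905 0.335
vertex 1.996 -2.384 -0.397
vertex 1.609 -1.562 -0.132
endloop
endfacet
facet normal 0.649 0.545 0.531
outer loop
vertex 2.046 -2.31 1.131
vertex 2.358 -1.905 0.335
vertex 1.64 -1.516 0.813
endloop
endfacet
facet normal -0.466 0.296 -0.834
outer loop
vertex 0.04 3.994 -0.082
vertex -0.639 3.746 0.209
vertex -0.404 4.479 0.338
endloop
endfacet
facet normal 0.798 0.575 0.179
outer loop
vertex 0.04 3.994 -0.082
vertex -0.404 4.479 0.338
vertex 0.199 3.214 1.711
endloop
endfacet
facet normal -0.466 0.296 -0.834
outer loop
vertex -0.404 4.479 0.338
vertex -0.639 3.746 0.209
vertex -1.083 4.231 0.629
endloop
endfacet
facet normal 0.018 0.739 0.673
outer loop
vertex -0.404 4.479 0.338
vertex -1.083 4.231 0.629
vertex 0.199 3.214 1.711
endloop
endfacet
facet normal -0.466 0.296 -0.834
outer loop
vertex -1.083 4.231 0.629
vertex -0.639 3.746 0.209
vertex -1.319 3.498 0.501
endloop
endfacet
facet normal -0.615 0.061 0.786
outer loop
vertex -1.083 4.231 0.629
vertex -1.319 3.498 0.501
vertex 0.199 3.214 1.711
endloop
endfacet
facet normal -0.466 0.295 -0.834
outer loop
vertex -1.319 3.498 0.501
vertex -0.639 3.746 0.209
vertex -0.874 3.014 0.081
endloop
endfacet
facet normal -0.470 -0.784 0.406
outer loop
vertex -1.319 3.498 0.501
vertex -0.874 3.014 0.081
vertex 0.199 3.214 1.711
endloop
endfacet
facet normal -0.466 0.296 -0.834
outer loop
vertex -0.874 3.014 0.081
vertex -0.639 3.746 0.209
vertex -0.195 3.262 -0.211
endloop
endfacet
facet normal 0.309 -0.947 -0.087
outer loop
vertex -0.874 3.014 0.081
vertex -0.195 3.262 -0.211
vertex 0.199 3.214 1.711
endloop
endfacet
facet normal -0.466 0.296 -0.834
outer loop
vertex -0.195 3.262 -0.211
vertex -0.639 3.746 0.209
vertex 0.04 3.994 -0.082
endloop
endfacet
facet normal 0.943 -0.267 -0.200
outer loop
vertex -0.195 3.262 -0.211
vertex 0.04 3.994 -0.082
vertex 0.199 3.214 1.711
endloop
endfacet

endsolid


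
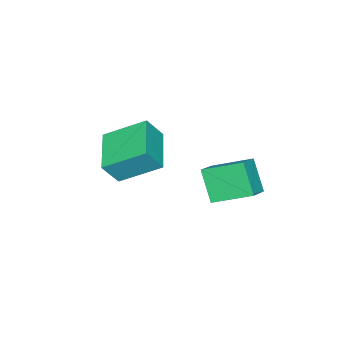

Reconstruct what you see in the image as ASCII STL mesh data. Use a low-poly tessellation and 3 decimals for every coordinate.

solid 
facet normal -0.791 -0.561 0.242
outer loop
vertex -2.809 0.087 2.165
vertex -3.375 0.457 1.174
vertex -2.032 -1.449 1.146
endloop
endfacet
facet normal 0.472 -0.309 0.826
outer loop
vertex -0.465 -0.337 0.666
vertex -2.809 0.087 2.165
vertex -2.032 -1.449 1.146
endloop
endfacet
facet normal -0.791 -0.561 0.242
outer loop
vertex -2.032 -1.449 1.146
vertex -3.375 0.457 1.174
vertex -2.598 -1.078 0.155
endloop
endfacet
facet normal 0.389 -0.768 -0.509
outer loop
vertex -2.598 -1.078 0.155
vertex -0.465 -0.337 0.666
vertex -2.032 -1.449 1.146
endloop
endfacet
facet normal -0.389 0.768 0.509
outer loop
vertex -2.809 0.087 2.165
vertex -1.808 1.569 0.694
vertex -3.375 0.457 1.174
endloop
endfacet
facet normal 0.472 -0.309 0.826
outer loop
vertex -1.242 1.198 1.685
vertex -2.809 0.087 2.165
vertex -0.465 -0.337 0.666
endloop
endfacet
facet normal -0.388 0.768 0.509
outer loop
vertex -1.242 1.198 1.685
vertex -1.808 1.569 0.694
vertex -2.809 0.087 2.165
endloop
endfacet
facet normal -0.472 0.309 -0.826
outer loop
vertex -3.375 0.457 1.174
vertex -1.808 1.569 0.694
vertex -2.598 -1.078 0.155
endloop
endfacet
facet normal 0.389 -0.768 -0.509
outer loop
vertex -1.031 0.033 -0.325
vertex -0.465 -0.337 0.666
vertex -2.598 -1.078 0.155
endloop
endfacet
facet normal -0.472 0.309 -0.826
outer loop
vertex -2.598 -1.078 0.155
vertex -1.808 1.569 0.694
vertex -1.031 0.033 -0.325
endloop
endfacet
facet normal 0.791 0.561 -0.242
outer loop
vertex -1.031 0.033 -0.325
vertex -1.242 1.198 1.685
vertex -0.465 -0.337 0.666
endloop
endfacet
facet normal 0.792 0.561 -0.242
outer loop
vertex -1.808 1.569 0.694
vertex -1.242 1.198 1.685
vertex -1.031 0.033 -0.325
endloop
endfacet
facet normal -0.294 -0.502 0.813
outer loop
vertex -2.794 2.619 0.385
vertex -3.388 4.152 1.117
vertex -3.754 2.46 -0.06
endloop
endfacet
facet normal 0.330 -0.852 -0.407
outer loop
vertex -3.292 3.248 -1.337
vertex -2.794 2.619 0.385
vertex -3.754 2.46 -0.06
endloop
endfacet
facet normal -0.294 -0.502 0.813
outer loop
vertex -3.754 2.46 -0.06
vertex -3.388 4.152 1.117
vertex -4.347 3.993 0.672
endloop
endfacet
facet normal -0.897 -0.148 -0.416
outer loop
vertex -4.347 3.993 0.672
vertex -3.292 3.248 -1.337
vertex -3.754 2.46 -0.06
endloop
endfacet
facet normal 0.897 0.149 0.416
outer loop
vertex -2.794 2.619 0.385
vertex -2.926 4.94 -0.16
vertex -3.388 4.152 1.117
endloop
endfacet
facet normal 0.330 -0.852 -0.407
outer loop
vertex -2.333 3.407 -0.892
vertex -2.794 2.619 0.385
vertex -3.292 3.248 -1.337
endloop
endfacet
facet normal 0.897 0.149 0.416
outer loop
vertex -2.333 3.407 -0.892
vertex -2.926 4.94 -0.16
vertex -2.794 2.619 0.385
endloop
endfacet
facet normal -0.330 0.852 0.406
outer loop
vertex -3.388 4.152 1.117
vertex -2.926 4.94 -0.16
vertex -4.347 3.993 0.672
endloop
endfacet
facet normal -0.897 -0.149 -0.416
outer loop
vertex -3.886 4.781 -0.605
vertex -3.292 3.248 -1.337
vertex -4.347 3.993 0.672
endloop
endfacet
facet normal -0.330 0.852 0.407
outer loop
vertex -4.347 3.993 0.672
vertex -2.926 4.94 -0.16
vertex -3.886 4.781 -0.605
endloop
endfacet
facet normal 0.294 0.502 -0.813
outer loop
vertex -3.886 4.781 -0.605
vertex -2.333 3.407 -0.892
vertex -3.292 3.248 -1.337
endloop
endfacet
facet normal 0.294 0.502 -0.813
outer loop
vertex -2.926 4.94 -0.16
vertex -2.333 3.407 -0.892
vertex -3.886 4.781 -0.605
endloop
endfacet

endsolid


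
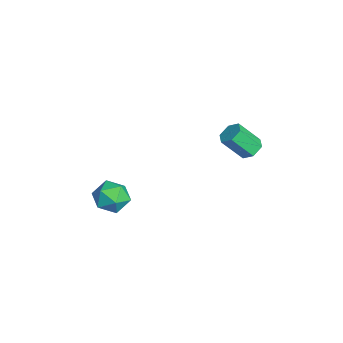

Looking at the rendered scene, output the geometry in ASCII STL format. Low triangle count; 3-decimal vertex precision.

solid 
facet normal -0.487 0.452 0.747
outer loop
vertex -3.804 -2.436 -1.4
vertex -3.865 -3.396 -0.859
vertex -3.001 -2.727 -0.7
endloop
endfacet
facet normal -0.041 0.905 0.423
outer loop
vertex -3.804 -2.436 -1.4
vertex -3.001 -2.727 -0.7
vertex -2.747 -2.262 -1.669
endloop
endfacet
facet normal -0.222 0.938 -0.266
outer loop
vertex -3.804 -2.436 -1.4
vertex -2.747 -2.262 -1.669
vertex -3.454 -2.644 -2.426
endloop
endfacet
facet normal -0.780 0.506 -0.369
outer loop
vertex -3.804 -2.436 -1.4
vertex -3.454 -2.644 -2.426
vertex -4.145 -3.345 -1.926
endloop
endfacet
facet normal -0.944 0.205 0.258
outer loop
vertex -3.804 -2.436 -1.4
vertex -4.145 -3.345 -1.926
vertex -3.865 -3.396 -0.859
endloop
endfacet
facet normal 0.618 0.634 0.466
outer loop
vertex -2.747 -2.262 -1.669
vertex -3.001 -2.727 -0.7
vertex -2.155 -3.115 -1.294
endloop
endfacet
facet normal -0.104 -0.100 0.989
outer loop
vertex -3.001 -2.727 -0.7
vertex -3.865 -3.396 -0.859
vertex -2.846 -3.816 -0.794
endloop
endfacet
facet normal -0.844 -0.499 0.198
outer loop
vertex -3.865 -3.396 -0.859
vertex -4.145 -3.345 -1.926
vertex -3.553 -4.198 -1.551
endloop
endfacet
facet normal -0.578 -0.012 -0.816
outer loop
vertex -4.145 -3.345 -1.926
vertex -3.454 -2.644 -2.426
vertex -3.299 -3.733 -2.52
endloop
endfacet
facet normal 0.325 0.687 -0.650
outer loop
vertex -3.454 -2.644 -2.426
vertex -2.747 -2.262 -1.669
vertex -2.435 -3.064 -2.361
endloop
endfacet
facet normal 0.780 -0.506 0.369
outer loop
vertex -2.496 -4.024 -1.82
vertex -2.155 -3.115 -1.294
vertex -2.846 -3.816 -0.794
endloop
endfacet
facet normal 0.222 -0.938 0.266
outer loop
vertex -2.496 -4.024 -1.82
vertex -2.846 -3.816 -0.794
vertex -3.553 -4.198 -1.551
endloop
endfacet
facet normal 0.041 -0.905 -0.423
outer loop
vertex -2.496 -4.024 -1.82
vertex -3.553 -4.198 -1.551
vertex -3.299 -3.733 -2.52
endloop
endfacet
facet normal 0.487 -0.452 -0.747
outer loop
vertex -2.496 -4.024 -1.82
vertex -3.299 -3.733 -2.52
vertex -2.435 -3.064 -2.361
endloop
endfacet
facet normal 0.944 -0.205 -0.258
outer loop
vertex -2.496 -4.024 -1.82
vertex -2.435 -3.064 -2.361
vertex -2.155 -3.115 -1.294
endloop
endfacet
facet normal 0.578 0.012 0.816
outer loop
vertex -2.846 -3.816 -0.794
vertex -2.155 -3.115 -1.294
vertex -3.001 -2.727 -0.7
endloop
endfacet
facet normal -0.325 -0.687 0.650
outer loop
vertex -3.553 -4.198 -1.551
vertex -2.846 -3.816 -0.794
vertex -3.865 -3.396 -0.859
endloop
endfacet
facet normal -0.618 -0.634 -0.466
outer loop
vertex -3.299 -3.733 -2.52
vertex -3.553 -4.198 -1.551
vertex -4.145 -3.345 -1.926
endloop
endfacet
facet normal 0.104 0.100 -0.989
outer loop
vertex -2.435 -3.064 -2.361
vertex -3.299 -3.733 -2.52
vertex -3.454 -2.644 -2.426
endloop
endfacet
facet normal 0.844 0.499 -0.198
outer loop
vertex -2.155 -3.115 -1.294
vertex -2.435 -3.064 -2.361
vertex -2.747 -2.262 -1.669
endloop
endfacet
facet normal 0.078 0.650 -0.756
outer loop
vertex -1.81 3.36 1.734
vertex -2.153 3.866 2.134
vertex -1.426 3.81 2.161
endloop
endfacet
facet normal 0.847 -0.444 -0.294
outer loop
vertex -1.81 3.36 1.734
vertex -1.426 3.81 2.161
vertex -1.944 2.248 3.027
endloop
endfacet
facet normal 0.847 -0.443 -0.293
outer loop
vertex -1.944 2.248 3.027
vertex -1.426 3.81 2.161
vertex -1.56 2.699 3.454
endloop
endfacet
facet normal -0.078 -0.649 0.756
outer loop
vertex -1.944 2.248 3.027
vertex -1.56 2.699 3.454
vertex -2.287 2.754 3.426
endloop
endfacet
facet normal 0.078 0.650 -0.756
outer loop
vertex -1.426 3.81 2.161
vertex -2.153 3.866 2.134
vertex -1.769 4.316 2.561
endloop
endfacet
facet normal 0.879 0.312 0.359
outer loop
vertex -1.426 3.81 2.161
vertex -1.769 4.316 2.561
vertex -1.56 2.699 3.454
endloop
endfacet
facet normal 0.880 0.312 0.359
outer loop
vertex -1.56 2.699 3.454
vertex -1.769 4.316 2.561
vertex -1.902 3.204 3.853
endloop
endfacet
facet normal -0.078 -0.650 0.756
outer loop
vertex -1.56 2.699 3.454
vertex -1.902 3.204 3.853
vertex -2.287 2.754 3.426
endloop
endfacet
facet normal 0.079 0.650 -0.756
outer loop
vertex -1.769 4.316 2.561
vertex -2.153 3.866 2.134
vertex -2.496 4.372 2.533
endloop
endfacet
facet normal 0.033 0.756 0.654
outer loop
vertex -1.769 4.316 2.561
vertex -2.496 4.372 2.533
vertex -1.902 3.204 3.853
endloop
endfacet
facet normal 0.034 0.756 0.654
outer loop
vertex -1.902 3.204 3.853
vertex -2.496 4.372 2.533
vertex -2.63 3.26 3.826
endloop
endfacet
facet normal -0.078 -0.650 0.756
outer loop
vertex -1.902 3.204 3.853
vertex -2.63 3.26 3.826
vertex -2.287 2.754 3.426
endloop
endfacet
facet normal 0.078 0.649 -0.756
outer loop
vertex -2.496 4.372 2.533
vertex -2.153 3.866 2.134
vertex -2.88 3.921 2.106
endloop
endfacet
facet normal -0.847 0.443 0.293
outer loop
vertex -2.496 4.372 2.533
vertex -2.88 3.921 2.106
vertex -2.63 3.26 3.826
endloop
endfacet
facet normal -0.847 0.444 0.294
outer loop
vertex -2.63 3.26 3.826
vertex -2.88 3.921 2.106
vertex -3.014 2.81 3.399
endloop
endfacet
facet normal -0.078 -0.650 0.756
outer loop
vertex -2.63 3.26 3.826
vertex -3.014 2.81 3.399
vertex -2.287 2.754 3.426
endloop
endfacet
facet normal 0.078 0.650 -0.756
outer loop
vertex -2.88 3.921 2.106
vertex -2.153 3.866 2.134
vertex -2.538 3.416 1.707
endloop
endfacet
facet normal -0.880 -0.312 -0.359
outer loop
vertex -2.88 3.921 2.106
vertex -2.538 3.416 1.707
vertex -3.014 2.81 3.399
endloop
endfacet
facet normal -0.879 -0.312 -0.359
outer loop
vertex -3.014 2.81 3.399
vertex -2.538 3.416 1.707
vertex -2.671 2.304 2.999
endloop
endfacet
facet normal -0.078 -0.650 0.756
outer loop
vertex -3.014 2.81 3.399
vertex -2.671 2.304 2.999
vertex -2.287 2.754 3.426
endloop
endfacet
facet normal 0.078 0.650 -0.756
outer loop
vertex -2.538 3.416 1.707
vertex -2.153 3.866 2.134
vertex -1.81 3.36 1.734
endloop
endfacet
facet normal -0.034 -0.756 -0.654
outer loop
vertex -2.538 3.416 1.707
vertex -1.81 3.36 1.734
vertex -2.671 2.304 2.999
endloop
endfacet
facet normal -0.033 -0.756 -0.654
outer loop
vertex -2.671 2.304 2.999
vertex -1.81 3.36 1.734
vertex -1.944 2.248 3.027
endloop
endfacet
facet normal -0.079 -0.650 0.756
outer loop
vertex -2.671 2.304 2.999
vertex -1.944 2.248 3.027
vertex -2.287 2.754 3.426
endloop
endfacet

endsolid
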